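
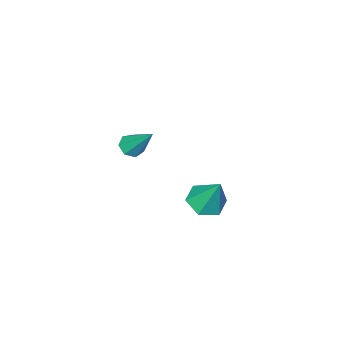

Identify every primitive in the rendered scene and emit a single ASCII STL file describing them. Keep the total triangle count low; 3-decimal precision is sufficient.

solid 
facet normal 0.042 -0.650 -0.759
outer loop
vertex 3.681 2.527 2.459
vertex 3.124 2.735 2.25
vertex 3.7 2.943 2.104
endloop
endfacet
facet normal 0.952 0.172 0.253
outer loop
vertex 3.681 2.527 2.459
vertex 3.7 2.943 2.104
vertex 3.036 4.085 3.83
endloop
endfacet
facet normal 0.042 -0.649 -0.760
outer loop
vertex 3.7 2.943 2.104
vertex 3.124 2.735 2.25
vertex 3.285 3.202 1.86
endloop
endfacet
facet normal 0.616 0.745 -0.256
outer loop
vertex 3.7 2.943 2.104
vertex 3.285 3.202 1.86
vertex 3.036 4.085 3.83
endloop
endfacet
facet normal 0.043 -0.649 -0.759
outer loop
vertex 3.285 3.202 1.86
vertex 3.124 2.735 2.25
vertex 2.749 3.109 1.909
endloop
endfacet
facet normal -0.192 0.886 -0.422
outer loop
vertex 3.285 3.202 1.86
vertex 2.749 3.109 1.909
vertex 3.036 4.085 3.83
endloop
endfacet
facet normal 0.042 -0.650 -0.759
outer loop
vertex 2.749 3.109 1.909
vertex 3.124 2.735 2.25
vertex 2.495 2.734 2.216
endloop
endfacet
facet normal -0.865 0.488 -0.119
outer loop
vertex 2.749 3.109 1.909
vertex 2.495 2.734 2.216
vertex 3.036 4.085 3.83
endloop
endfacet
facet normal 0.042 -0.649 -0.759
outer loop
vertex 2.495 2.734 2.216
vertex 3.124 2.735 2.25
vertex 2.715 2.36 2.548
endloop
endfacet
facet normal -0.893 -0.149 0.424
outer loop
vertex 2.495 2.734 2.216
vertex 2.715 2.36 2.548
vertex 3.036 4.085 3.83
endloop
endfacet
facet normal 0.042 -0.649 -0.759
outer loop
vertex 2.715 2.36 2.548
vertex 3.124 2.735 2.25
vertex 3.243 2.268 2.656
endloop
endfacet
facet normal -0.258 -0.545 0.798
outer loop
vertex 2.715 2.36 2.548
vertex 3.243 2.268 2.656
vertex 3.036 4.085 3.83
endloop
endfacet
facet normal 0.042 -0.649 -0.759
outer loop
vertex 3.243 2.268 2.656
vertex 3.124 2.735 2.25
vertex 3.681 2.527 2.459
endloop
endfacet
facet normal 0.563 -0.402 0.722
outer loop
vertex 3.243 2.268 2.656
vertex 3.681 2.527 2.459
vertex 3.036 4.085 3.83
endloop
endfacet
facet normal -0.005 -0.474 -0.880
outer loop
vertex 0.303 3.012 -2.88
vertex -0.575 3.434 -3.102
vertex 0.277 3.892 -3.354
endloop
endfacet
facet normal 0.923 0.203 0.327
outer loop
vertex 0.303 3.012 -2.88
vertex 0.277 3.892 -3.354
vertex -0.565 4.406 -1.298
endloop
endfacet
facet normal -0.005 -0.474 -0.880
outer loop
vertex 0.277 3.892 -3.354
vertex -0.575 3.434 -3.102
vertex -0.602 4.314 -3.576
endloop
endfacet
facet normal 0.441 0.896 -0.043
outer loop
vertex 0.277 3.892 -3.354
vertex -0.602 4.314 -3.576
vertex -0.565 4.406 -1.298
endloop
endfacet
facet normal -0.004 -0.474 -0.880
outer loop
vertex -0.602 4.314 -3.576
vertex -0.575 3.434 -3.102
vertex -1.454 3.856 -3.325
endloop
endfacet
facet normal -0.480 0.877 -0.028
outer loop
vertex -0.602 4.314 -3.576
vertex -1.454 3.856 -3.325
vertex -0.565 4.406 -1.298
endloop
endfacet
facet normal -0.004 -0.474 -0.880
outer loop
vertex -1.454 3.856 -3.325
vertex -0.575 3.434 -3.102
vertex -1.428 2.976 -2.851
endloop
endfacet
facet normal -0.919 0.166 0.358
outer loop
vertex -1.454 3.856 -3.325
vertex -1.428 2.976 -2.851
vertex -0.565 4.406 -1.298
endloop
endfacet
facet normal -0.005 -0.474 -0.881
outer loop
vertex -1.428 2.976 -2.851
vertex -0.575 3.434 -3.102
vertex -0.549 2.554 -2.629
endloop
endfacet
facet normal -0.437 -0.527 0.729
outer loop
vertex -1.428 2.976 -2.851
vertex -0.549 2.554 -2.629
vertex -0.565 4.406 -1.298
endloop
endfacet
facet normal -0.005 -0.474 -0.881
outer loop
vertex -0.549 2.554 -2.629
vertex -0.575 3.434 -3.102
vertex 0.303 3.012 -2.88
endloop
endfacet
facet normal 0.483 -0.508 0.713
outer loop
vertex -0.549 2.554 -2.629
vertex 0.303 3.012 -2.88
vertex -0.565 4.406 -1.298
endloop
endfacet

endsolid


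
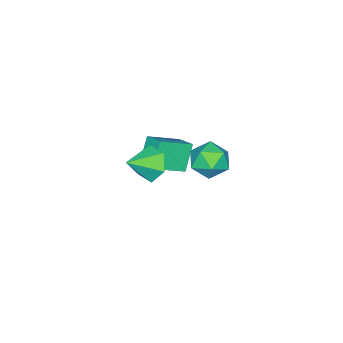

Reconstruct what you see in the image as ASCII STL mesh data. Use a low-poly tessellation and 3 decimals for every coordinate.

solid 
facet normal -0.561 -0.114 0.820
outer loop
vertex -2.11 -3.483 -1.197
vertex -3.661 -2.562 -2.129
vertex -2.481 -4.508 -1.593
endloop
endfacet
facet normal 0.764 -0.454 0.459
outer loop
vertex -1.539 -4.318 -2.971
vertex -2.11 -3.483 -1.197
vertex -2.481 -4.508 -1.593
endloop
endfacet
facet normal -0.560 -0.114 0.820
outer loop
vertex -2.481 -4.508 -1.593
vertex -3.661 -2.562 -2.129
vertex -4.032 -3.588 -2.525
endloop
endfacet
facet normal -0.320 -0.884 -0.341
outer loop
vertex -4.032 -3.588 -2.525
vertex -1.539 -4.318 -2.971
vertex -2.481 -4.508 -1.593
endloop
endfacet
facet normal 0.320 0.884 0.341
outer loop
vertex -2.11 -3.483 -1.197
vertex -2.719 -2.372 -3.507
vertex -3.661 -2.562 -2.129
endloop
endfacet
facet normal 0.764 -0.453 0.459
outer loop
vertex -1.168 -3.292 -2.575
vertex -2.11 -3.483 -1.197
vertex -1.539 -4.318 -2.971
endloop
endfacet
facet normal 0.320 0.884 0.341
outer loop
vertex -1.168 -3.292 -2.575
vertex -2.719 -2.372 -3.507
vertex -2.11 -3.483 -1.197
endloop
endfacet
facet normal -0.764 0.453 -0.460
outer loop
vertex -3.661 -2.562 -2.129
vertex -2.719 -2.372 -3.507
vertex -4.032 -3.588 -2.525
endloop
endfacet
facet normal -0.320 -0.884 -0.341
outer loop
vertex -3.09 -3.397 -3.903
vertex -1.539 -4.318 -2.971
vertex -4.032 -3.588 -2.525
endloop
endfacet
facet normal -0.764 0.454 -0.459
outer loop
vertex -4.032 -3.588 -2.525
vertex -2.719 -2.372 -3.507
vertex -3.09 -3.397 -3.903
endloop
endfacet
facet normal 0.561 0.114 -0.820
outer loop
vertex -3.09 -3.397 -3.903
vertex -1.168 -3.292 -2.575
vertex -1.539 -4.318 -2.971
endloop
endfacet
facet normal 0.561 0.114 -0.820
outer loop
vertex -2.719 -2.372 -3.507
vertex -1.168 -3.292 -2.575
vertex -3.09 -3.397 -3.903
endloop
endfacet
facet normal -0.091 0.057 0.994
outer loop
vertex 0.585 1.935 2.741
vertex 0.171 0.934 2.76
vertex 1.241 1.08 2.85
endloop
endfacet
facet normal 0.459 0.450 0.766
outer loop
vertex 0.585 1.935 2.741
vertex 1.241 1.08 2.85
vertex 1.522 1.899 2.2
endloop
endfacet
facet normal 0.210 0.930 0.301
outer loop
vertex 0.585 1.935 2.741
vertex 1.522 1.899 2.2
vertex 0.627 2.26 1.709
endloop
endfacet
facet normal -0.496 0.834 0.242
outer loop
vertex 0.585 1.935 2.741
vertex 0.627 2.26 1.709
vertex -0.208 1.663 2.055
endloop
endfacet
facet normal -0.681 0.294 0.671
outer loop
vertex 0.585 1.935 2.741
vertex -0.208 1.663 2.055
vertex 0.171 0.934 2.76
endloop
endfacet
facet normal 0.909 0.019 0.417
outer loop
vertex 1.522 1.899 2.2
vertex 1.241 1.08 2.85
vertex 1.688 0.877 1.885
endloop
endfacet
facet normal 0.018 -0.617 0.787
outer loop
vertex 1.241 1.08 2.85
vertex 0.171 0.934 2.76
vertex 0.853 0.28 2.231
endloop
endfacet
facet normal -0.936 -0.233 0.262
outer loop
vertex 0.171 0.934 2.76
vertex -0.208 1.663 2.055
vertex -0.042 0.641 1.74
endloop
endfacet
facet normal -0.636 0.641 -0.430
outer loop
vertex -0.208 1.663 2.055
vertex 0.627 2.26 1.709
vertex 0.239 1.46 1.09
endloop
endfacet
facet normal 0.504 0.796 -0.334
outer loop
vertex 0.627 2.26 1.709
vertex 1.522 1.899 2.2
vertex 1.309 1.606 1.18
endloop
endfacet
facet normal 0.496 -0.834 -0.242
outer loop
vertex 0.895 0.605 1.199
vertex 1.688 0.877 1.885
vertex 0.853 0.28 2.231
endloop
endfacet
facet normal -0.210 -0.930 -0.301
outer loop
vertex 0.895 0.605 1.199
vertex 0.853 0.28 2.231
vertex -0.042 0.641 1.74
endloop
endfacet
facet normal -0.459 -0.450 -0.766
outer loop
vertex 0.895 0.605 1.199
vertex -0.042 0.641 1.74
vertex 0.239 1.46 1.09
endloop
endfacet
facet normal 0.091 -0.057 -0.994
outer loop
vertex 0.895 0.605 1.199
vertex 0.239 1.46 1.09
vertex 1.309 1.606 1.18
endloop
endfacet
facet normal 0.681 -0.294 -0.671
outer loop
vertex 0.895 0.605 1.199
vertex 1.309 1.606 1.18
vertex 1.688 0.877 1.885
endloop
endfacet
facet normal 0.636 -0.641 0.430
outer loop
vertex 0.853 0.28 2.231
vertex 1.688 0.877 1.885
vertex 1.241 1.08 2.85
endloop
endfacet
facet normal -0.504 -0.796 0.334
outer loop
vertex -0.042 0.641 1.74
vertex 0.853 0.28 2.231
vertex 0.171 0.934 2.76
endloop
endfacet
facet normal -0.909 -0.019 -0.417
outer loop
vertex 0.239 1.46 1.09
vertex -0.042 0.641 1.74
vertex -0.208 1.663 2.055
endloop
endfacet
facet normal -0.018 0.617 -0.787
outer loop
vertex 1.309 1.606 1.18
vertex 0.239 1.46 1.09
vertex 0.627 2.26 1.709
endloop
endfacet
facet normal 0.936 0.233 -0.262
outer loop
vertex 1.688 0.877 1.885
vertex 1.309 1.606 1.18
vertex 1.522 1.899 2.2
endloop
endfacet
facet normal -0.803 0.345 -0.485
outer loop
vertex 3.342 -0.185 1.548
vertex 2.729 -0.638 2.241
vertex 3.053 0.328 2.392
endloop
endfacet
facet normal 0.859 0.511 -0.017
outer loop
vertex 3.342 -0.185 1.548
vertex 3.053 0.328 2.392
vertex 3.951 -1.162 2.979
endloop
endfacet
facet normal -0.803 0.345 -0.485
outer loop
vertex 3.053 0.328 2.392
vertex 2.729 -0.638 2.241
vertex 2.44 -0.124 3.085
endloop
endfacet
facet normal 0.423 0.541 0.727
outer loop
vertex 3.053 0.328 2.392
vertex 2.44 -0.124 3.085
vertex 3.951 -1.162 2.979
endloop
endfacet
facet normal -0.803 0.345 -0.485
outer loop
vertex 2.44 -0.124 3.085
vertex 2.729 -0.638 2.241
vertex 2.116 -1.091 2.934
endloop
endfacet
facet normal -0.030 -0.144 0.989
outer loop
vertex 2.44 -0.124 3.085
vertex 2.116 -1.091 2.934
vertex 3.951 -1.162 2.979
endloop
endfacet
facet normal -0.803 0.345 -0.485
outer loop
vertex 2.116 -1.091 2.934
vertex 2.729 -0.638 2.241
vertex 2.406 -1.604 2.09
endloop
endfacet
facet normal -0.046 -0.861 0.507
outer loop
vertex 2.116 -1.091 2.934
vertex 2.406 -1.604 2.09
vertex 3.951 -1.162 2.979
endloop
endfacet
facet normal -0.803 0.345 -0.486
outer loop
vertex 2.406 -1.604 2.09
vertex 2.729 -0.638 2.241
vertex 3.019 -1.152 1.397
endloop
endfacet
facet normal 0.390 -0.890 -0.235
outer loop
vertex 2.406 -1.604 2.09
vertex 3.019 -1.152 1.397
vertex 3.951 -1.162 2.979
endloop
endfacet
facet normal -0.803 0.344 -0.486
outer loop
vertex 3.019 -1.152 1.397
vertex 2.729 -0.638 2.241
vertex 3.342 -0.185 1.548
endloop
endfacet
facet normal 0.843 -0.204 -0.498
outer loop
vertex 3.019 -1.152 1.397
vertex 3.342 -0.185 1.548
vertex 3.951 -1.162 2.979
endloop
endfacet

endsolid


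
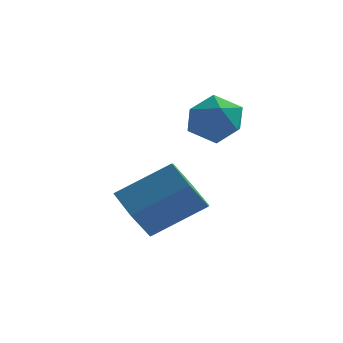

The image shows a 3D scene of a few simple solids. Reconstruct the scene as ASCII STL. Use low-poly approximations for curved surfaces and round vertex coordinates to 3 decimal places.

solid 
facet normal -0.822 0.406 -0.399
outer loop
vertex 2.81 4.522 2.978
vertex 2.313 3.686 3.152
vertex 2.334 4.4 3.835
endloop
endfacet
facet normal -0.412 0.906 -0.100
outer loop
vertex 2.81 4.522 2.978
vertex 2.334 4.4 3.835
vertex 3.234 4.808 3.823
endloop
endfacet
facet normal 0.230 0.881 -0.413
outer loop
vertex 2.81 4.522 2.978
vertex 3.234 4.808 3.823
vertex 3.77 4.345 3.134
endloop
endfacet
facet normal 0.215 0.366 -0.906
outer loop
vertex 2.81 4.522 2.978
vertex 3.77 4.345 3.134
vertex 3.201 3.652 2.719
endloop
endfacet
facet normal -0.435 0.072 -0.898
outer loop
vertex 2.81 4.522 2.978
vertex 3.201 3.652 2.719
vertex 2.313 3.686 3.152
endloop
endfacet
facet normal -0.327 0.739 0.589
outer loop
vertex 3.234 4.808 3.823
vertex 2.334 4.4 3.835
vertex 2.999 4.148 4.521
endloop
endfacet
facet normal -0.992 -0.071 0.105
outer loop
vertex 2.334 4.4 3.835
vertex 2.313 3.686 3.152
vertex 2.43 3.455 4.106
endloop
endfacet
facet normal -0.365 -0.612 -0.702
outer loop
vertex 2.313 3.686 3.152
vertex 3.201 3.652 2.719
vertex 2.966 2.992 3.417
endloop
endfacet
facet normal 0.686 -0.135 -0.715
outer loop
vertex 3.201 3.652 2.719
vertex 3.77 4.345 3.134
vertex 3.866 3.4 3.405
endloop
endfacet
facet normal 0.710 0.699 0.082
outer loop
vertex 3.77 4.345 3.134
vertex 3.234 4.808 3.823
vertex 3.887 4.114 4.088
endloop
endfacet
facet normal -0.215 -0.366 0.906
outer loop
vertex 3.39 3.278 4.262
vertex 2.999 4.148 4.521
vertex 2.43 3.455 4.106
endloop
endfacet
facet normal -0.230 -0.881 0.413
outer loop
vertex 3.39 3.278 4.262
vertex 2.43 3.455 4.106
vertex 2.966 2.992 3.417
endloop
endfacet
facet normal 0.412 -0.906 0.100
outer loop
vertex 3.39 3.278 4.262
vertex 2.966 2.992 3.417
vertex 3.866 3.4 3.405
endloop
endfacet
facet normal 0.822 -0.406 0.399
outer loop
vertex 3.39 3.278 4.262
vertex 3.866 3.4 3.405
vertex 3.887 4.114 4.088
endloop
endfacet
facet normal 0.435 -0.072 0.898
outer loop
vertex 3.39 3.278 4.262
vertex 3.887 4.114 4.088
vertex 2.999 4.148 4.521
endloop
endfacet
facet normal -0.686 0.135 0.715
outer loop
vertex 2.43 3.455 4.106
vertex 2.999 4.148 4.521
vertex 2.334 4.4 3.835
endloop
endfacet
facet normal -0.710 -0.699 -0.082
outer loop
vertex 2.966 2.992 3.417
vertex 2.43 3.455 4.106
vertex 2.313 3.686 3.152
endloop
endfacet
facet normal 0.327 -0.739 -0.589
outer loop
vertex 3.866 3.4 3.405
vertex 2.966 2.992 3.417
vertex 3.201 3.652 2.719
endloop
endfacet
facet normal 0.992 0.071 -0.105
outer loop
vertex 3.887 4.114 4.088
vertex 3.866 3.4 3.405
vertex 3.77 4.345 3.134
endloop
endfacet
facet normal 0.365 0.612 0.702
outer loop
vertex 2.999 4.148 4.521
vertex 3.887 4.114 4.088
vertex 3.234 4.808 3.823
endloop
endfacet
facet normal -0.774 -0.341 -0.533
outer loop
vertex 1.727 1.609 -0.387
vertex 1.245 1.259 0.538
vertex 1.051 2.277 0.168
endloop
endfacet
facet normal 0.151 0.718 -0.680
outer loop
vertex 1.727 1.609 -0.387
vertex 1.051 2.277 0.168
vertex 3.276 2.291 0.677
endloop
endfacet
facet normal 0.151 0.718 -0.679
outer loop
vertex 3.276 2.291 0.677
vertex 1.051 2.277 0.168
vertex 2.601 2.959 1.233
endloop
endfacet
facet normal 0.775 0.341 0.532
outer loop
vertex 3.276 2.291 0.677
vertex 2.601 2.959 1.233
vertex 2.795 1.941 1.602
endloop
endfacet
facet normal -0.775 -0.341 -0.532
outer loop
vertex 1.051 2.277 0.168
vertex 1.245 1.259 0.538
vertex 0.57 1.926 1.093
endloop
endfacet
facet normal -0.457 0.884 0.098
outer loop
vertex 1.051 2.277 0.168
vertex 0.57 1.926 1.093
vertex 2.601 2.959 1.233
endloop
endfacet
facet normal -0.457 0.884 0.097
outer loop
vertex 2.601 2.959 1.233
vertex 0.57 1.926 1.093
vertex 2.119 2.609 2.158
endloop
endfacet
facet normal 0.775 0.341 0.533
outer loop
vertex 2.601 2.959 1.233
vertex 2.119 2.609 2.158
vertex 2.795 1.941 1.602
endloop
endfacet
facet normal -0.775 -0.341 -0.532
outer loop
vertex 0.57 1.926 1.093
vertex 1.245 1.259 0.538
vertex 0.764 0.909 1.463
endloop
endfacet
facet normal -0.607 0.167 0.777
outer loop
vertex 0.57 1.926 1.093
vertex 0.764 0.909 1.463
vertex 2.119 2.609 2.158
endloop
endfacet
facet normal -0.607 0.166 0.777
outer loop
vertex 2.119 2.609 2.158
vertex 0.764 0.909 1.463
vertex 2.313 1.591 2.527
endloop
endfacet
facet normal 0.775 0.341 0.533
outer loop
vertex 2.119 2.609 2.158
vertex 2.313 1.591 2.527
vertex 2.795 1.941 1.602
endloop
endfacet
facet normal -0.775 -0.341 -0.532
outer loop
vertex 0.764 0.909 1.463
vertex 1.245 1.259 0.538
vertex 1.439 0.241 0.907
endloop
endfacet
facet normal -0.151 -0.718 0.680
outer loop
vertex 0.764 0.909 1.463
vertex 1.439 0.241 0.907
vertex 2.313 1.591 2.527
endloop
endfacet
facet normal -0.151 -0.718 0.680
outer loop
vertex 2.313 1.591 2.527
vertex 1.439 0.241 0.907
vertex 2.989 0.923 1.972
endloop
endfacet
facet normal 0.774 0.341 0.533
outer loop
vertex 2.313 1.591 2.527
vertex 2.989 0.923 1.972
vertex 2.795 1.941 1.602
endloop
endfacet
facet normal -0.775 -0.341 -0.533
outer loop
vertex 1.439 0.241 0.907
vertex 1.245 1.259 0.538
vertex 1.921 0.591 -0.018
endloop
endfacet
facet normal 0.456 -0.885 -0.097
outer loop
vertex 1.439 0.241 0.907
vertex 1.921 0.591 -0.018
vertex 2.989 0.923 1.972
endloop
endfacet
facet normal 0.457 -0.884 -0.098
outer loop
vertex 2.989 0.923 1.972
vertex 1.921 0.591 -0.018
vertex 3.47 1.274 1.047
endloop
endfacet
facet normal 0.775 0.341 0.532
outer loop
vertex 2.989 0.923 1.972
vertex 3.47 1.274 1.047
vertex 2.795 1.941 1.602
endloop
endfacet
facet normal -0.775 -0.341 -0.533
outer loop
vertex 1.921 0.591 -0.018
vertex 1.245 1.259 0.538
vertex 1.727 1.609 -0.387
endloop
endfacet
facet normal 0.607 -0.166 -0.777
outer loop
vertex 1.921 0.591 -0.018
vertex 1.727 1.609 -0.387
vertex 3.47 1.274 1.047
endloop
endfacet
facet normal 0.607 -0.167 -0.777
outer loop
vertex 3.47 1.274 1.047
vertex 1.727 1.609 -0.387
vertex 3.276 2.291 0.677
endloop
endfacet
facet normal 0.775 0.341 0.532
outer loop
vertex 3.47 1.274 1.047
vertex 3.276 2.291 0.677
vertex 2.795 1.941 1.602
endloop
endfacet

endsolid


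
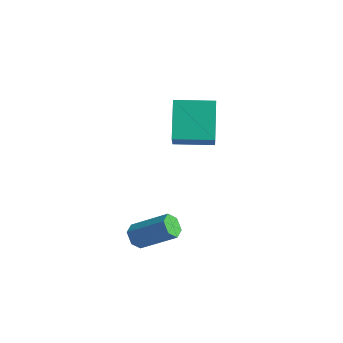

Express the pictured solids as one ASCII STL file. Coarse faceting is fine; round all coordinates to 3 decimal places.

solid 
facet normal -0.716 -0.421 -0.557
outer loop
vertex -0.759 -1.307 -3.839
vertex -1.173 -1.165 -3.414
vertex -1.053 -0.772 -3.865
endloop
endfacet
facet normal 0.506 0.238 -0.829
outer loop
vertex -0.759 -1.307 -3.839
vertex -1.053 -0.772 -3.865
vertex 0.587 -0.517 -2.791
endloop
endfacet
facet normal 0.506 0.237 -0.829
outer loop
vertex 0.587 -0.517 -2.791
vertex -1.053 -0.772 -3.865
vertex 0.294 0.017 -2.817
endloop
endfacet
facet normal 0.716 0.420 0.557
outer loop
vertex 0.587 -0.517 -2.791
vertex 0.294 0.017 -2.817
vertex 0.173 -0.375 -2.366
endloop
endfacet
facet normal -0.716 -0.420 -0.557
outer loop
vertex -1.053 -0.772 -3.865
vertex -1.173 -1.165 -3.414
vertex -1.466 -0.631 -3.44
endloop
endfacet
facet normal -0.164 0.878 -0.450
outer loop
vertex -1.053 -0.772 -3.865
vertex -1.466 -0.631 -3.44
vertex 0.294 0.017 -2.817
endloop
endfacet
facet normal -0.163 0.877 -0.452
outer loop
vertex 0.294 0.017 -2.817
vertex -1.466 -0.631 -3.44
vertex -0.12 0.159 -2.392
endloop
endfacet
facet normal 0.716 0.420 0.557
outer loop
vertex 0.294 0.017 -2.817
vertex -0.12 0.159 -2.392
vertex 0.173 -0.375 -2.366
endloop
endfacet
facet normal -0.716 -0.420 -0.557
outer loop
vertex -1.466 -0.631 -3.44
vertex -1.173 -1.165 -3.414
vertex -1.587 -1.023 -2.989
endloop
endfacet
facet normal -0.669 0.640 0.377
outer loop
vertex -1.466 -0.631 -3.44
vertex -1.587 -1.023 -2.989
vertex -0.12 0.159 -2.392
endloop
endfacet
facet normal -0.669 0.640 0.377
outer loop
vertex -0.12 0.159 -2.392
vertex -1.587 -1.023 -2.989
vertex -0.241 -0.233 -1.941
endloop
endfacet
facet normal 0.716 0.420 0.557
outer loop
vertex -0.12 0.159 -2.392
vertex -0.241 -0.233 -1.941
vertex 0.173 -0.375 -2.366
endloop
endfacet
facet normal -0.716 -0.420 -0.557
outer loop
vertex -1.587 -1.023 -2.989
vertex -1.173 -1.165 -3.414
vertex -1.294 -1.557 -2.963
endloop
endfacet
facet normal -0.506 -0.237 0.829
outer loop
vertex -1.587 -1.023 -2.989
vertex -1.294 -1.557 -2.963
vertex -0.241 -0.233 -1.941
endloop
endfacet
facet normal -0.506 -0.238 0.829
outer loop
vertex -0.241 -0.233 -1.941
vertex -1.294 -1.557 -2.963
vertex 0.053 -0.768 -1.915
endloop
endfacet
facet normal 0.716 0.421 0.557
outer loop
vertex -0.241 -0.233 -1.941
vertex 0.053 -0.768 -1.915
vertex 0.173 -0.375 -2.366
endloop
endfacet
facet normal -0.716 -0.420 -0.557
outer loop
vertex -1.294 -1.557 -2.963
vertex -1.173 -1.165 -3.414
vertex -0.88 -1.699 -3.388
endloop
endfacet
facet normal 0.163 -0.877 0.452
outer loop
vertex -1.294 -1.557 -2.963
vertex -0.88 -1.699 -3.388
vertex 0.053 -0.768 -1.915
endloop
endfacet
facet normal 0.164 -0.877 0.451
outer loop
vertex 0.053 -0.768 -1.915
vertex -0.88 -1.699 -3.388
vertex 0.466 -0.909 -2.34
endloop
endfacet
facet normal 0.716 0.420 0.557
outer loop
vertex 0.053 -0.768 -1.915
vertex 0.466 -0.909 -2.34
vertex 0.173 -0.375 -2.366
endloop
endfacet
facet normal -0.716 -0.420 -0.557
outer loop
vertex -0.88 -1.699 -3.388
vertex -1.173 -1.165 -3.414
vertex -0.759 -1.307 -3.839
endloop
endfacet
facet normal 0.669 -0.640 -0.377
outer loop
vertex -0.88 -1.699 -3.388
vertex -0.759 -1.307 -3.839
vertex 0.466 -0.909 -2.34
endloop
endfacet
facet normal 0.669 -0.640 -0.377
outer loop
vertex 0.466 -0.909 -2.34
vertex -0.759 -1.307 -3.839
vertex 0.587 -0.517 -2.791
endloop
endfacet
facet normal 0.716 0.420 0.557
outer loop
vertex 0.466 -0.909 -2.34
vertex 0.587 -0.517 -2.791
vertex 0.173 -0.375 -2.366
endloop
endfacet
facet normal -0.487 0.508 -0.710
outer loop
vertex -4.206 4.067 0.436
vertex -2.888 5.308 0.421
vertex -3.226 3.009 -0.993
endloop
endfacet
facet normal -0.728 -0.685 0.008
outer loop
vertex -2.272 2.012 0.399
vertex -4.206 4.067 0.436
vertex -3.226 3.009 -0.993
endloop
endfacet
facet normal -0.486 0.508 -0.710
outer loop
vertex -3.226 3.009 -0.993
vertex -2.888 5.308 0.421
vertex -1.908 4.249 -1.008
endloop
endfacet
facet normal 0.482 -0.521 -0.704
outer loop
vertex -1.908 4.249 -1.008
vertex -2.272 2.012 0.399
vertex -3.226 3.009 -0.993
endloop
endfacet
facet normal -0.483 0.521 0.704
outer loop
vertex -4.206 4.067 0.436
vertex -1.934 4.311 1.813
vertex -2.888 5.308 0.421
endloop
endfacet
facet normal -0.728 -0.685 0.009
outer loop
vertex -3.252 3.071 1.828
vertex -4.206 4.067 0.436
vertex -2.272 2.012 0.399
endloop
endfacet
facet normal -0.483 0.521 0.704
outer loop
vertex -3.252 3.071 1.828
vertex -1.934 4.311 1.813
vertex -4.206 4.067 0.436
endloop
endfacet
facet normal 0.728 0.685 -0.008
outer loop
vertex -2.888 5.308 0.421
vertex -1.934 4.311 1.813
vertex -1.908 4.249 -1.008
endloop
endfacet
facet normal 0.483 -0.521 -0.704
outer loop
vertex -0.954 3.253 0.384
vertex -2.272 2.012 0.399
vertex -1.908 4.249 -1.008
endloop
endfacet
facet normal 0.728 0.686 -0.008
outer loop
vertex -1.908 4.249 -1.008
vertex -1.934 4.311 1.813
vertex -0.954 3.253 0.384
endloop
endfacet
facet normal 0.487 -0.508 0.710
outer loop
vertex -0.954 3.253 0.384
vertex -3.252 3.071 1.828
vertex -2.272 2.012 0.399
endloop
endfacet
facet normal 0.487 -0.509 0.710
outer loop
vertex -1.934 4.311 1.813
vertex -3.252 3.071 1.828
vertex -0.954 3.253 0.384
endloop
endfacet

endsolid


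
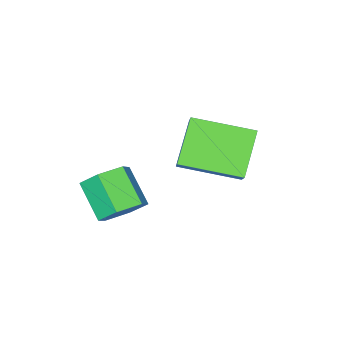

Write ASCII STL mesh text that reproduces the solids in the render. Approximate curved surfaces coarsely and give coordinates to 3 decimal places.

solid 
facet normal -0.650 -0.303 0.697
outer loop
vertex -0.659 1.503 1.057
vertex -1.699 2.957 0.719
vertex -1.341 0.797 0.115
endloop
endfacet
facet normal 0.572 -0.799 0.185
outer loop
vertex -0.341 1.263 -0.959
vertex -0.659 1.503 1.057
vertex -1.341 0.797 0.115
endloop
endfacet
facet normal -0.649 -0.303 0.698
outer loop
vertex -1.341 0.797 0.115
vertex -1.699 2.957 0.719
vertex -2.381 2.251 -0.222
endloop
endfacet
facet normal -0.501 -0.519 -0.692
outer loop
vertex -2.381 2.251 -0.222
vertex -0.341 1.263 -0.959
vertex -1.341 0.797 0.115
endloop
endfacet
facet normal 0.501 0.519 0.692
outer loop
vertex -0.659 1.503 1.057
vertex -0.699 3.423 -0.355
vertex -1.699 2.957 0.719
endloop
endfacet
facet normal 0.572 -0.799 0.185
outer loop
vertex 0.341 1.969 -0.018
vertex -0.659 1.503 1.057
vertex -0.341 1.263 -0.959
endloop
endfacet
facet normal 0.502 0.519 0.692
outer loop
vertex 0.341 1.969 -0.018
vertex -0.699 3.423 -0.355
vertex -0.659 1.503 1.057
endloop
endfacet
facet normal -0.572 0.799 -0.185
outer loop
vertex -1.699 2.957 0.719
vertex -0.699 3.423 -0.355
vertex -2.381 2.251 -0.222
endloop
endfacet
facet normal -0.502 -0.520 -0.692
outer loop
vertex -1.381 2.717 -1.297
vertex -0.341 1.263 -0.959
vertex -2.381 2.251 -0.222
endloop
endfacet
facet normal -0.572 0.799 -0.185
outer loop
vertex -2.381 2.251 -0.222
vertex -0.699 3.423 -0.355
vertex -1.381 2.717 -1.297
endloop
endfacet
facet normal 0.650 0.302 -0.698
outer loop
vertex -1.381 2.717 -1.297
vertex 0.341 1.969 -0.018
vertex -0.341 1.263 -0.959
endloop
endfacet
facet normal 0.650 0.303 -0.697
outer loop
vertex -0.699 3.423 -0.355
vertex 0.341 1.969 -0.018
vertex -1.381 2.717 -1.297
endloop
endfacet
facet normal 0.214 0.760 -0.613
outer loop
vertex 2.114 0.771 -2.014
vertex 1.4 0.998 -1.982
vertex 1.899 1.258 -1.485
endloop
endfacet
facet normal 0.934 0.025 0.357
outer loop
vertex 2.114 0.771 -2.014
vertex 1.899 1.258 -1.485
vertex 1.834 -0.225 -1.211
endloop
endfacet
facet normal 0.934 0.025 0.357
outer loop
vertex 1.834 -0.225 -1.211
vertex 1.899 1.258 -1.485
vertex 1.619 0.262 -0.682
endloop
endfacet
facet normal -0.213 -0.760 0.613
outer loop
vertex 1.834 -0.225 -1.211
vertex 1.619 0.262 -0.682
vertex 1.12 0.002 -1.178
endloop
endfacet
facet normal 0.214 0.760 -0.613
outer loop
vertex 1.899 1.258 -1.485
vertex 1.4 0.998 -1.982
vertex 1.185 1.485 -1.453
endloop
endfacet
facet normal 0.218 0.575 0.789
outer loop
vertex 1.899 1.258 -1.485
vertex 1.185 1.485 -1.453
vertex 1.619 0.262 -0.682
endloop
endfacet
facet normal 0.218 0.575 0.789
outer loop
vertex 1.619 0.262 -0.682
vertex 1.185 1.485 -1.453
vertex 0.905 0.489 -0.65
endloop
endfacet
facet normal -0.214 -0.760 0.614
outer loop
vertex 1.619 0.262 -0.682
vertex 0.905 0.489 -0.65
vertex 1.12 0.002 -1.178
endloop
endfacet
facet normal 0.213 0.760 -0.613
outer loop
vertex 1.185 1.485 -1.453
vertex 1.4 0.998 -1.982
vertex 0.686 1.225 -1.949
endloop
endfacet
facet normal -0.715 0.549 0.432
outer loop
vertex 1.185 1.485 -1.453
vertex 0.686 1.225 -1.949
vertex 0.905 0.489 -0.65
endloop
endfacet
facet normal -0.715 0.549 0.432
outer loop
vertex 0.905 0.489 -0.65
vertex 0.686 1.225 -1.949
vertex 0.406 0.229 -1.146
endloop
endfacet
facet normal -0.214 -0.760 0.614
outer loop
vertex 0.905 0.489 -0.65
vertex 0.406 0.229 -1.146
vertex 1.12 0.002 -1.178
endloop
endfacet
facet normal 0.213 0.760 -0.613
outer loop
vertex 0.686 1.225 -1.949
vertex 1.4 0.998 -1.982
vertex 0.901 0.738 -2.478
endloop
endfacet
facet normal -0.934 -0.025 -0.357
outer loop
vertex 0.686 1.225 -1.949
vertex 0.901 0.738 -2.478
vertex 0.406 0.229 -1.146
endloop
endfacet
facet normal -0.934 -0.025 -0.357
outer loop
vertex 0.406 0.229 -1.146
vertex 0.901 0.738 -2.478
vertex 0.621 -0.258 -1.675
endloop
endfacet
facet normal -0.214 -0.760 0.613
outer loop
vertex 0.406 0.229 -1.146
vertex 0.621 -0.258 -1.675
vertex 1.12 0.002 -1.178
endloop
endfacet
facet normal 0.214 0.760 -0.614
outer loop
vertex 0.901 0.738 -2.478
vertex 1.4 0.998 -1.982
vertex 1.615 0.511 -2.51
endloop
endfacet
facet normal -0.218 -0.575 -0.789
outer loop
vertex 0.901 0.738 -2.478
vertex 1.615 0.511 -2.51
vertex 0.621 -0.258 -1.675
endloop
endfacet
facet normal -0.218 -0.575 -0.789
outer loop
vertex 0.621 -0.258 -1.675
vertex 1.615 0.511 -2.51
vertex 1.335 -0.485 -1.707
endloop
endfacet
facet normal -0.214 -0.760 0.613
outer loop
vertex 0.621 -0.258 -1.675
vertex 1.335 -0.485 -1.707
vertex 1.12 0.002 -1.178
endloop
endfacet
facet normal 0.214 0.760 -0.614
outer loop
vertex 1.615 0.511 -2.51
vertex 1.4 0.998 -1.982
vertex 2.114 0.771 -2.014
endloop
endfacet
facet normal 0.715 -0.549 -0.432
outer loop
vertex 1.615 0.511 -2.51
vertex 2.114 0.771 -2.014
vertex 1.335 -0.485 -1.707
endloop
endfacet
facet normal 0.715 -0.549 -0.432
outer loop
vertex 1.335 -0.485 -1.707
vertex 2.114 0.771 -2.014
vertex 1.834 -0.225 -1.211
endloop
endfacet
facet normal -0.213 -0.760 0.613
outer loop
vertex 1.335 -0.485 -1.707
vertex 1.834 -0.225 -1.211
vertex 1.12 0.002 -1.178
endloop
endfacet

endsolid


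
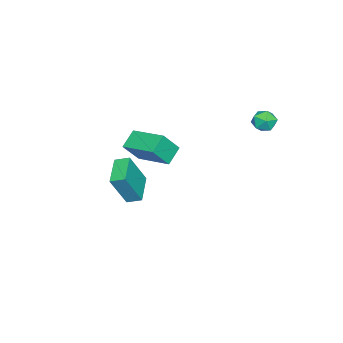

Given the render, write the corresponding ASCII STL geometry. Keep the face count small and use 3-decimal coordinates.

solid 
facet normal -0.816 0.132 0.562
outer loop
vertex 2.928 -1.624 2.354
vertex 3.532 0.185 2.808
vertex 2.249 -1.12 1.25
endloop
endfacet
facet normal -0.308 -0.923 -0.232
outer loop
vertex 3.148 -1.265 0.632
vertex 2.928 -1.624 2.354
vertex 2.249 -1.12 1.25
endloop
endfacet
facet normal -0.817 0.132 0.562
outer loop
vertex 2.249 -1.12 1.25
vertex 3.532 0.185 2.808
vertex 2.854 0.689 1.705
endloop
endfacet
facet normal -0.487 0.363 -0.794
outer loop
vertex 2.854 0.689 1.705
vertex 3.148 -1.265 0.632
vertex 2.249 -1.12 1.25
endloop
endfacet
facet normal 0.488 -0.362 0.794
outer loop
vertex 2.928 -1.624 2.354
vertex 4.431 0.04 2.19
vertex 3.532 0.185 2.808
endloop
endfacet
facet normal -0.309 -0.922 -0.232
outer loop
vertex 3.826 -1.769 1.735
vertex 2.928 -1.624 2.354
vertex 3.148 -1.265 0.632
endloop
endfacet
facet normal 0.488 -0.363 0.794
outer loop
vertex 3.826 -1.769 1.735
vertex 4.431 0.04 2.19
vertex 2.928 -1.624 2.354
endloop
endfacet
facet normal 0.308 0.923 0.232
outer loop
vertex 3.532 0.185 2.808
vertex 4.431 0.04 2.19
vertex 2.854 0.689 1.705
endloop
endfacet
facet normal -0.489 0.362 -0.794
outer loop
vertex 3.752 0.544 1.086
vertex 3.148 -1.265 0.632
vertex 2.854 0.689 1.705
endloop
endfacet
facet normal 0.309 0.923 0.231
outer loop
vertex 2.854 0.689 1.705
vertex 4.431 0.04 2.19
vertex 3.752 0.544 1.086
endloop
endfacet
facet normal 0.817 -0.132 -0.562
outer loop
vertex 3.752 0.544 1.086
vertex 3.826 -1.769 1.735
vertex 3.148 -1.265 0.632
endloop
endfacet
facet normal 0.816 -0.132 -0.562
outer loop
vertex 4.431 0.04 2.19
vertex 3.826 -1.769 1.735
vertex 3.752 0.544 1.086
endloop
endfacet
facet normal -0.671 -0.104 0.734
outer loop
vertex -2.737 3.234 1.431
vertex -2.468 2.578 1.584
vertex -2.199 3.166 1.913
endloop
endfacet
facet normal -0.500 0.583 0.640
outer loop
vertex -2.737 3.234 1.431
vertex -2.199 3.166 1.913
vertex -2.187 3.707 1.43
endloop
endfacet
facet normal -0.652 0.758 -0.033
outer loop
vertex -2.737 3.234 1.431
vertex -2.187 3.707 1.43
vertex -2.449 3.454 0.803
endloop
endfacet
facet normal -0.917 0.178 -0.358
outer loop
vertex -2.737 3.234 1.431
vertex -2.449 3.454 0.803
vertex -2.622 2.756 0.898
endloop
endfacet
facet normal -0.928 -0.353 0.117
outer loop
vertex -2.737 3.234 1.431
vertex -2.622 2.756 0.898
vertex -2.468 2.578 1.584
endloop
endfacet
facet normal 0.204 0.649 0.732
outer loop
vertex -2.187 3.707 1.43
vertex -2.199 3.166 1.913
vertex -1.578 3.344 1.582
endloop
endfacet
facet normal -0.071 -0.462 0.884
outer loop
vertex -2.199 3.166 1.913
vertex -2.468 2.578 1.584
vertex -1.751 2.646 1.677
endloop
endfacet
facet normal -0.487 -0.866 -0.115
outer loop
vertex -2.468 2.578 1.584
vertex -2.622 2.756 0.898
vertex -2.013 2.393 1.05
endloop
endfacet
facet normal -0.470 -0.004 -0.883
outer loop
vertex -2.622 2.756 0.898
vertex -2.449 3.454 0.803
vertex -2.001 2.934 0.567
endloop
endfacet
facet normal -0.042 0.932 -0.359
outer loop
vertex -2.449 3.454 0.803
vertex -2.187 3.707 1.43
vertex -1.732 3.522 0.896
endloop
endfacet
facet normal 0.917 -0.178 0.358
outer loop
vertex -1.463 2.866 1.049
vertex -1.578 3.344 1.582
vertex -1.751 2.646 1.677
endloop
endfacet
facet normal 0.652 -0.758 0.033
outer loop
vertex -1.463 2.866 1.049
vertex -1.751 2.646 1.677
vertex -2.013 2.393 1.05
endloop
endfacet
facet normal 0.500 -0.583 -0.640
outer loop
vertex -1.463 2.866 1.049
vertex -2.013 2.393 1.05
vertex -2.001 2.934 0.567
endloop
endfacet
facet normal 0.671 0.104 -0.734
outer loop
vertex -1.463 2.866 1.049
vertex -2.001 2.934 0.567
vertex -1.732 3.522 0.896
endloop
endfacet
facet normal 0.928 0.353 -0.117
outer loop
vertex -1.463 2.866 1.049
vertex -1.732 3.522 0.896
vertex -1.578 3.344 1.582
endloop
endfacet
facet normal 0.470 0.004 0.883
outer loop
vertex -1.751 2.646 1.677
vertex -1.578 3.344 1.582
vertex -2.199 3.166 1.913
endloop
endfacet
facet normal 0.042 -0.932 0.359
outer loop
vertex -2.013 2.393 1.05
vertex -1.751 2.646 1.677
vertex -2.468 2.578 1.584
endloop
endfacet
facet normal -0.204 -0.649 -0.732
outer loop
vertex -2.001 2.934 0.567
vertex -2.013 2.393 1.05
vertex -2.622 2.756 0.898
endloop
endfacet
facet normal 0.071 0.462 -0.884
outer loop
vertex -1.732 3.522 0.896
vertex -2.001 2.934 0.567
vertex -2.449 3.454 0.803
endloop
endfacet
facet normal 0.487 0.866 0.115
outer loop
vertex -1.578 3.344 1.582
vertex -1.732 3.522 0.896
vertex -2.187 3.707 1.43
endloop
endfacet
facet normal -0.917 -0.268 0.296
outer loop
vertex -0.781 -4.373 -2.715
vertex -0.917 -3.594 -2.432
vertex -1.551 -3.824 -4.601
endloop
endfacet
facet normal 0.162 -0.928 -0.336
outer loop
vertex 0.017 -3.366 -5.108
vertex -0.781 -4.373 -2.715
vertex -1.551 -3.824 -4.601
endloop
endfacet
facet normal -0.917 -0.267 0.296
outer loop
vertex -1.551 -3.824 -4.601
vertex -0.917 -3.594 -2.432
vertex -1.687 -3.044 -4.318
endloop
endfacet
facet normal -0.365 0.261 -0.894
outer loop
vertex -1.687 -3.044 -4.318
vertex 0.017 -3.366 -5.108
vertex -1.551 -3.824 -4.601
endloop
endfacet
facet normal 0.365 -0.261 0.894
outer loop
vertex -0.781 -4.373 -2.715
vertex 0.651 -3.136 -2.939
vertex -0.917 -3.594 -2.432
endloop
endfacet
facet normal 0.162 -0.928 -0.337
outer loop
vertex 0.787 -3.916 -3.222
vertex -0.781 -4.373 -2.715
vertex 0.017 -3.366 -5.108
endloop
endfacet
facet normal 0.365 -0.261 0.894
outer loop
vertex 0.787 -3.916 -3.222
vertex 0.651 -3.136 -2.939
vertex -0.781 -4.373 -2.715
endloop
endfacet
facet normal -0.162 0.928 0.337
outer loop
vertex -0.917 -3.594 -2.432
vertex 0.651 -3.136 -2.939
vertex -1.687 -3.044 -4.318
endloop
endfacet
facet normal -0.365 0.261 -0.894
outer loop
vertex -0.119 -2.587 -4.825
vertex 0.017 -3.366 -5.108
vertex -1.687 -3.044 -4.318
endloop
endfacet
facet normal -0.162 0.928 0.336
outer loop
vertex -1.687 -3.044 -4.318
vertex 0.651 -3.136 -2.939
vertex -0.119 -2.587 -4.825
endloop
endfacet
facet normal 0.917 0.268 -0.296
outer loop
vertex -0.119 -2.587 -4.825
vertex 0.787 -3.916 -3.222
vertex 0.017 -3.366 -5.108
endloop
endfacet
facet normal 0.917 0.267 -0.296
outer loop
vertex 0.651 -3.136 -2.939
vertex 0.787 -3.916 -3.222
vertex -0.119 -2.587 -4.825
endloop
endfacet

endsolid


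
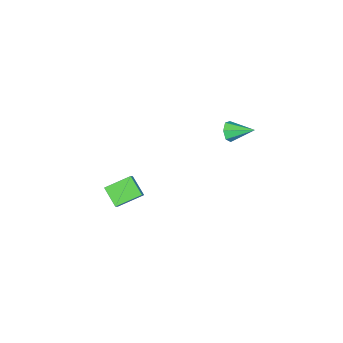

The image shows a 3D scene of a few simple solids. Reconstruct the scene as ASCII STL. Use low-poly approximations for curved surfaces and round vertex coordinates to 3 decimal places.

solid 
facet normal 0.077 -0.928 -0.364
outer loop
vertex 0.245 2.071 2.286
vertex -0.039 1.862 2.759
vertex -0.264 2.045 2.245
endloop
endfacet
facet normal 0.024 0.686 -0.728
outer loop
vertex 0.245 2.071 2.286
vertex -0.264 2.045 2.245
vertex -0.141 3.098 3.241
endloop
endfacet
facet normal 0.075 -0.929 -0.364
outer loop
vertex -0.264 2.045 2.245
vertex -0.039 1.862 2.759
vertex -0.604 1.882 2.591
endloop
endfacet
facet normal -0.719 0.520 -0.461
outer loop
vertex -0.264 2.045 2.245
vertex -0.604 1.882 2.591
vertex -0.141 3.098 3.241
endloop
endfacet
facet normal 0.075 -0.928 -0.364
outer loop
vertex -0.604 1.882 2.591
vertex -0.039 1.862 2.759
vertex -0.519 1.704 3.063
endloop
endfacet
facet normal -0.941 0.223 0.254
outer loop
vertex -0.604 1.882 2.591
vertex -0.519 1.704 3.063
vertex -0.141 3.098 3.241
endloop
endfacet
facet normal 0.076 -0.929 -0.362
outer loop
vertex -0.519 1.704 3.063
vertex -0.039 1.862 2.759
vertex -0.072 1.646 3.306
endloop
endfacet
facet normal -0.476 0.017 0.879
outer loop
vertex -0.519 1.704 3.063
vertex -0.072 1.646 3.306
vertex -0.141 3.098 3.241
endloop
endfacet
facet normal 0.077 -0.929 -0.362
outer loop
vertex -0.072 1.646 3.306
vertex -0.039 1.862 2.759
vertex 0.399 1.751 3.137
endloop
endfacet
facet normal 0.326 0.058 0.944
outer loop
vertex -0.072 1.646 3.306
vertex 0.399 1.751 3.137
vertex -0.141 3.098 3.241
endloop
endfacet
facet normal 0.077 -0.929 -0.362
outer loop
vertex 0.399 1.751 3.137
vertex -0.039 1.862 2.759
vertex 0.541 1.94 2.683
endloop
endfacet
facet normal 0.861 0.314 0.400
outer loop
vertex 0.399 1.751 3.137
vertex 0.541 1.94 2.683
vertex -0.141 3.098 3.241
endloop
endfacet
facet normal 0.077 -0.928 -0.364
outer loop
vertex 0.541 1.94 2.683
vertex -0.039 1.862 2.759
vertex 0.245 2.071 2.286
endloop
endfacet
facet normal 0.726 0.594 -0.345
outer loop
vertex 0.541 1.94 2.683
vertex 0.245 2.071 2.286
vertex -0.141 3.098 3.241
endloop
endfacet
facet normal -0.680 -0.185 -0.709
outer loop
vertex -0.701 -3.463 -3.414
vertex -0.182 -2.623 -4.131
vertex 0.17 -4.487 -3.983
endloop
endfacet
facet normal -0.425 -0.688 0.588
outer loop
vertex 0.722 -4.337 -3.409
vertex -0.701 -3.463 -3.414
vertex 0.17 -4.487 -3.983
endloop
endfacet
facet normal -0.680 -0.185 -0.709
outer loop
vertex 0.17 -4.487 -3.983
vertex -0.182 -2.623 -4.131
vertex 0.689 -3.647 -4.7
endloop
endfacet
facet normal 0.596 -0.702 -0.390
outer loop
vertex 0.689 -3.647 -4.7
vertex 0.722 -4.337 -3.409
vertex 0.17 -4.487 -3.983
endloop
endfacet
facet normal -0.596 0.702 0.390
outer loop
vertex -0.701 -3.463 -3.414
vertex 0.37 -2.473 -3.557
vertex -0.182 -2.623 -4.131
endloop
endfacet
facet normal -0.425 -0.688 0.588
outer loop
vertex -0.149 -3.313 -2.84
vertex -0.701 -3.463 -3.414
vertex 0.722 -4.337 -3.409
endloop
endfacet
facet normal -0.596 0.702 0.390
outer loop
vertex -0.149 -3.313 -2.84
vertex 0.37 -2.473 -3.557
vertex -0.701 -3.463 -3.414
endloop
endfacet
facet normal 0.425 0.688 -0.588
outer loop
vertex -0.182 -2.623 -4.131
vertex 0.37 -2.473 -3.557
vertex 0.689 -3.647 -4.7
endloop
endfacet
facet normal 0.596 -0.702 -0.390
outer loop
vertex 1.241 -3.497 -4.126
vertex 0.722 -4.337 -3.409
vertex 0.689 -3.647 -4.7
endloop
endfacet
facet normal 0.425 0.688 -0.588
outer loop
vertex 0.689 -3.647 -4.7
vertex 0.37 -2.473 -3.557
vertex 1.241 -3.497 -4.126
endloop
endfacet
facet normal 0.680 0.185 0.709
outer loop
vertex 1.241 -3.497 -4.126
vertex -0.149 -3.313 -2.84
vertex 0.722 -4.337 -3.409
endloop
endfacet
facet normal 0.680 0.185 0.709
outer loop
vertex 0.37 -2.473 -3.557
vertex -0.149 -3.313 -2.84
vertex 1.241 -3.497 -4.126
endloop
endfacet

endsolid


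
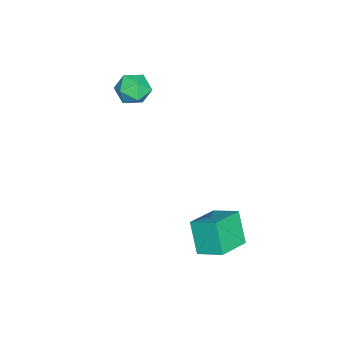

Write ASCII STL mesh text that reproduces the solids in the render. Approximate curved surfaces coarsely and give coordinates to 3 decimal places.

solid 
facet normal -0.414 -0.315 0.854
outer loop
vertex 2.585 3.329 -1.848
vertex 0.891 3.956 -2.438
vertex 2.322 2.057 -2.445
endloop
endfacet
facet normal 0.891 -0.330 0.311
outer loop
vertex 3.069 2.624 -3.982
vertex 2.585 3.329 -1.848
vertex 2.322 2.057 -2.445
endloop
endfacet
facet normal -0.415 -0.316 0.853
outer loop
vertex 2.322 2.057 -2.445
vertex 0.891 3.956 -2.438
vertex 0.629 2.684 -3.036
endloop
endfacet
facet normal -0.184 -0.890 -0.418
outer loop
vertex 0.629 2.684 -3.036
vertex 3.069 2.624 -3.982
vertex 2.322 2.057 -2.445
endloop
endfacet
facet normal 0.184 0.890 0.418
outer loop
vertex 2.585 3.329 -1.848
vertex 1.638 4.523 -3.975
vertex 0.891 3.956 -2.438
endloop
endfacet
facet normal 0.891 -0.330 0.311
outer loop
vertex 3.331 3.896 -3.384
vertex 2.585 3.329 -1.848
vertex 3.069 2.624 -3.982
endloop
endfacet
facet normal 0.184 0.890 0.418
outer loop
vertex 3.331 3.896 -3.384
vertex 1.638 4.523 -3.975
vertex 2.585 3.329 -1.848
endloop
endfacet
facet normal -0.891 0.330 -0.311
outer loop
vertex 0.891 3.956 -2.438
vertex 1.638 4.523 -3.975
vertex 0.629 2.684 -3.036
endloop
endfacet
facet normal -0.184 -0.890 -0.418
outer loop
vertex 1.375 3.251 -4.572
vertex 3.069 2.624 -3.982
vertex 0.629 2.684 -3.036
endloop
endfacet
facet normal -0.891 0.330 -0.311
outer loop
vertex 0.629 2.684 -3.036
vertex 1.638 4.523 -3.975
vertex 1.375 3.251 -4.572
endloop
endfacet
facet normal 0.414 0.316 -0.854
outer loop
vertex 1.375 3.251 -4.572
vertex 3.331 3.896 -3.384
vertex 3.069 2.624 -3.982
endloop
endfacet
facet normal 0.415 0.315 -0.854
outer loop
vertex 1.638 4.523 -3.975
vertex 3.331 3.896 -3.384
vertex 1.375 3.251 -4.572
endloop
endfacet
facet normal -0.670 0.728 0.144
outer loop
vertex -3.023 -1.418 1.756
vertex -3.711 -1.961 1.3
vertex -3.587 -2.04 2.277
endloop
endfacet
facet normal -0.183 0.724 0.666
outer loop
vertex -3.023 -1.418 1.756
vertex -3.587 -2.04 2.277
vertex -2.62 -1.972 2.469
endloop
endfacet
facet normal 0.459 0.808 0.368
outer loop
vertex -3.023 -1.418 1.756
vertex -2.62 -1.972 2.469
vertex -2.146 -1.85 1.61
endloop
endfacet
facet normal 0.370 0.866 -0.337
outer loop
vertex -3.023 -1.418 1.756
vertex -2.146 -1.85 1.61
vertex -2.821 -1.843 0.887
endloop
endfacet
facet normal -0.329 0.816 -0.475
outer loop
vertex -3.023 -1.418 1.756
vertex -2.821 -1.843 0.887
vertex -3.711 -1.961 1.3
endloop
endfacet
facet normal -0.200 0.081 0.976
outer loop
vertex -2.62 -1.972 2.469
vertex -3.587 -2.04 2.277
vertex -3.059 -2.857 2.453
endloop
endfacet
facet normal -0.987 0.090 0.133
outer loop
vertex -3.587 -2.04 2.277
vertex -3.711 -1.961 1.3
vertex -3.734 -2.85 1.73
endloop
endfacet
facet normal -0.435 0.231 -0.870
outer loop
vertex -3.711 -1.961 1.3
vertex -2.821 -1.843 0.887
vertex -3.26 -2.728 0.871
endloop
endfacet
facet normal 0.696 0.311 -0.647
outer loop
vertex -2.821 -1.843 0.887
vertex -2.146 -1.85 1.61
vertex -2.293 -2.66 1.063
endloop
endfacet
facet normal 0.841 0.218 0.495
outer loop
vertex -2.146 -1.85 1.61
vertex -2.62 -1.972 2.469
vertex -2.169 -2.739 2.04
endloop
endfacet
facet normal -0.370 -0.866 0.337
outer loop
vertex -2.857 -3.282 1.584
vertex -3.059 -2.857 2.453
vertex -3.734 -2.85 1.73
endloop
endfacet
facet normal -0.459 -0.808 -0.368
outer loop
vertex -2.857 -3.282 1.584
vertex -3.734 -2.85 1.73
vertex -3.26 -2.728 0.871
endloop
endfacet
facet normal 0.183 -0.724 -0.666
outer loop
vertex -2.857 -3.282 1.584
vertex -3.26 -2.728 0.871
vertex -2.293 -2.66 1.063
endloop
endfacet
facet normal 0.670 -0.728 -0.144
outer loop
vertex -2.857 -3.282 1.584
vertex -2.293 -2.66 1.063
vertex -2.169 -2.739 2.04
endloop
endfacet
facet normal 0.329 -0.816 0.475
outer loop
vertex -2.857 -3.282 1.584
vertex -2.169 -2.739 2.04
vertex -3.059 -2.857 2.453
endloop
endfacet
facet normal -0.696 -0.311 0.647
outer loop
vertex -3.734 -2.85 1.73
vertex -3.059 -2.857 2.453
vertex -3.587 -2.04 2.277
endloop
endfacet
facet normal -0.841 -0.218 -0.495
outer loop
vertex -3.26 -2.728 0.871
vertex -3.734 -2.85 1.73
vertex -3.711 -1.961 1.3
endloop
endfacet
facet normal 0.200 -0.081 -0.976
outer loop
vertex -2.293 -2.66 1.063
vertex -3.26 -2.728 0.871
vertex -2.821 -1.843 0.887
endloop
endfacet
facet normal 0.987 -0.090 -0.133
outer loop
vertex -2.169 -2.739 2.04
vertex -2.293 -2.66 1.063
vertex -2.146 -1.85 1.61
endloop
endfacet
facet normal 0.435 -0.231 0.870
outer loop
vertex -3.059 -2.857 2.453
vertex -2.169 -2.739 2.04
vertex -2.62 -1.972 2.469
endloop
endfacet

endsolid


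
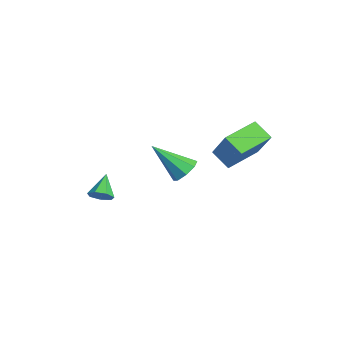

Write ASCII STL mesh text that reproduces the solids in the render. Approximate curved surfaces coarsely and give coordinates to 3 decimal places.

solid 
facet normal 0.713 -0.354 -0.605
outer loop
vertex -2.614 -1.642 -0.811
vertex -2.849 -1.355 -1.256
vertex -2.443 -1.174 -0.883
endloop
endfacet
facet normal 0.280 0.045 0.959
outer loop
vertex -2.614 -1.642 -0.811
vertex -2.443 -1.174 -0.883
vertex -3.711 -0.925 -0.524
endloop
endfacet
facet normal 0.713 -0.356 -0.604
outer loop
vertex -2.443 -1.174 -0.883
vertex -2.849 -1.355 -1.256
vertex -2.577 -0.842 -1.237
endloop
endfacet
facet normal 0.312 0.749 0.584
outer loop
vertex -2.443 -1.174 -0.883
vertex -2.577 -0.842 -1.237
vertex -3.711 -0.925 -0.524
endloop
endfacet
facet normal 0.712 -0.355 -0.606
outer loop
vertex -2.577 -0.842 -1.237
vertex -2.849 -1.355 -1.256
vertex -2.917 -0.896 -1.605
endloop
endfacet
facet normal -0.104 0.993 -0.050
outer loop
vertex -2.577 -0.842 -1.237
vertex -2.917 -0.896 -1.605
vertex -3.711 -0.925 -0.524
endloop
endfacet
facet normal 0.712 -0.355 -0.605
outer loop
vertex -2.917 -0.896 -1.605
vertex -2.849 -1.355 -1.256
vertex -3.205 -1.295 -1.71
endloop
endfacet
facet normal -0.655 0.595 -0.465
outer loop
vertex -2.917 -0.896 -1.605
vertex -3.205 -1.295 -1.71
vertex -3.711 -0.925 -0.524
endloop
endfacet
facet normal 0.713 -0.354 -0.606
outer loop
vertex -3.205 -1.295 -1.71
vertex -2.849 -1.355 -1.256
vertex -3.225 -1.739 -1.474
endloop
endfacet
facet normal -0.926 -0.144 -0.350
outer loop
vertex -3.205 -1.295 -1.71
vertex -3.225 -1.739 -1.474
vertex -3.711 -0.925 -0.524
endloop
endfacet
facet normal 0.713 -0.355 -0.604
outer loop
vertex -3.225 -1.739 -1.474
vertex -2.849 -1.355 -1.256
vertex -2.962 -1.893 -1.073
endloop
endfacet
facet normal -0.712 -0.670 0.210
outer loop
vertex -3.225 -1.739 -1.474
vertex -2.962 -1.893 -1.073
vertex -3.711 -0.925 -0.524
endloop
endfacet
facet normal 0.712 -0.355 -0.605
outer loop
vertex -2.962 -1.893 -1.073
vertex -2.849 -1.355 -1.256
vertex -2.614 -1.642 -0.811
endloop
endfacet
facet normal -0.175 -0.585 0.792
outer loop
vertex -2.962 -1.893 -1.073
vertex -2.614 -1.642 -0.811
vertex -3.711 -0.925 -0.524
endloop
endfacet
facet normal -0.566 -0.143 -0.812
outer loop
vertex 1.135 2.284 3.311
vertex 0.409 3.674 3.572
vertex 1.814 2.743 2.756
endloop
endfacet
facet normal 0.457 -0.874 -0.164
outer loop
vertex 2.771 2.986 4.128
vertex 1.135 2.284 3.311
vertex 1.814 2.743 2.756
endloop
endfacet
facet normal -0.566 -0.143 -0.812
outer loop
vertex 1.814 2.743 2.756
vertex 0.409 3.674 3.572
vertex 1.088 4.133 3.017
endloop
endfacet
facet normal 0.686 0.464 -0.561
outer loop
vertex 1.088 4.133 3.017
vertex 2.771 2.986 4.128
vertex 1.814 2.743 2.756
endloop
endfacet
facet normal -0.686 -0.464 0.561
outer loop
vertex 1.135 2.284 3.311
vertex 1.366 3.917 4.944
vertex 0.409 3.674 3.572
endloop
endfacet
facet normal 0.457 -0.874 -0.164
outer loop
vertex 2.092 2.527 4.683
vertex 1.135 2.284 3.311
vertex 2.771 2.986 4.128
endloop
endfacet
facet normal -0.686 -0.464 0.561
outer loop
vertex 2.092 2.527 4.683
vertex 1.366 3.917 4.944
vertex 1.135 2.284 3.311
endloop
endfacet
facet normal -0.457 0.874 0.164
outer loop
vertex 0.409 3.674 3.572
vertex 1.366 3.917 4.944
vertex 1.088 4.133 3.017
endloop
endfacet
facet normal 0.686 0.464 -0.561
outer loop
vertex 2.045 4.376 4.389
vertex 2.771 2.986 4.128
vertex 1.088 4.133 3.017
endloop
endfacet
facet normal -0.457 0.874 0.164
outer loop
vertex 1.088 4.133 3.017
vertex 1.366 3.917 4.944
vertex 2.045 4.376 4.389
endloop
endfacet
facet normal 0.566 0.143 0.812
outer loop
vertex 2.045 4.376 4.389
vertex 2.092 2.527 4.683
vertex 2.771 2.986 4.128
endloop
endfacet
facet normal 0.566 0.143 0.812
outer loop
vertex 1.366 3.917 4.944
vertex 2.092 2.527 4.683
vertex 2.045 4.376 4.389
endloop
endfacet
facet normal 0.339 0.656 -0.674
outer loop
vertex -0.632 1.708 0.98
vertex -1.279 1.83 0.773
vertex -0.86 2.102 1.249
endloop
endfacet
facet normal 0.684 -0.098 0.723
outer loop
vertex -0.632 1.708 0.98
vertex -0.86 2.102 1.249
vertex -1.921 0.59 2.047
endloop
endfacet
facet normal 0.338 0.658 -0.673
outer loop
vertex -0.86 2.102 1.249
vertex -1.279 1.83 0.773
vertex -1.333 2.336 1.24
endloop
endfacet
facet normal 0.164 0.368 0.915
outer loop
vertex -0.86 2.102 1.249
vertex -1.333 2.336 1.24
vertex -1.921 0.59 2.047
endloop
endfacet
facet normal 0.341 0.657 -0.673
outer loop
vertex -1.333 2.336 1.24
vertex -1.279 1.83 0.773
vertex -1.774 2.275 0.957
endloop
endfacet
facet normal -0.516 0.496 0.698
outer loop
vertex -1.333 2.336 1.24
vertex -1.774 2.275 0.957
vertex -1.921 0.59 2.047
endloop
endfacet
facet normal 0.339 0.656 -0.674
outer loop
vertex -1.774 2.275 0.957
vertex -1.279 1.83 0.773
vertex -1.926 1.953 0.567
endloop
endfacet
facet normal -0.957 0.212 0.198
outer loop
vertex -1.774 2.275 0.957
vertex -1.926 1.953 0.567
vertex -1.921 0.59 2.047
endloop
endfacet
facet normal 0.339 0.656 -0.674
outer loop
vertex -1.926 1.953 0.567
vertex -1.279 1.83 0.773
vertex -1.699 1.559 0.298
endloop
endfacet
facet normal -0.901 -0.320 -0.292
outer loop
vertex -1.926 1.953 0.567
vertex -1.699 1.559 0.298
vertex -1.921 0.59 2.047
endloop
endfacet
facet normal 0.338 0.657 -0.674
outer loop
vertex -1.699 1.559 0.298
vertex -1.279 1.83 0.773
vertex -1.226 1.325 0.307
endloop
endfacet
facet normal -0.380 -0.788 -0.485
outer loop
vertex -1.699 1.559 0.298
vertex -1.226 1.325 0.307
vertex -1.921 0.59 2.047
endloop
endfacet
facet normal 0.340 0.657 -0.673
outer loop
vertex -1.226 1.325 0.307
vertex -1.279 1.83 0.773
vertex -0.784 1.386 0.59
endloop
endfacet
facet normal 0.298 -0.916 -0.268
outer loop
vertex -1.226 1.325 0.307
vertex -0.784 1.386 0.59
vertex -1.921 0.59 2.047
endloop
endfacet
facet normal 0.339 0.656 -0.674
outer loop
vertex -0.784 1.386 0.59
vertex -1.279 1.83 0.773
vertex -0.632 1.708 0.98
endloop
endfacet
facet normal 0.740 -0.631 0.233
outer loop
vertex -0.784 1.386 0.59
vertex -0.632 1.708 0.98
vertex -1.921 0.59 2.047
endloop
endfacet

endsolid


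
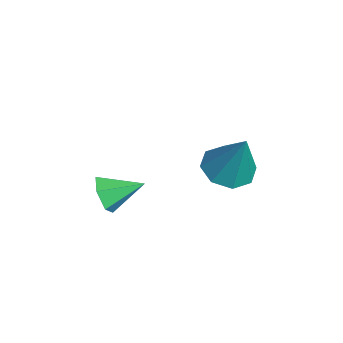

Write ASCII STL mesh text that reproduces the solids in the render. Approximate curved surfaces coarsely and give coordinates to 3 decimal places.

solid 
facet normal -0.367 -0.200 -0.908
outer loop
vertex -2.93 3.122 1.25
vertex -3.869 3.179 1.617
vertex -3.22 3.837 1.21
endloop
endfacet
facet normal 0.927 0.375 -0.013
outer loop
vertex -2.93 3.122 1.25
vertex -3.22 3.837 1.21
vertex -3.091 3.601 3.543
endloop
endfacet
facet normal -0.368 -0.199 -0.908
outer loop
vertex -3.22 3.837 1.21
vertex -3.869 3.179 1.617
vertex -3.89 4.167 1.409
endloop
endfacet
facet normal 0.456 0.887 0.065
outer loop
vertex -3.22 3.837 1.21
vertex -3.89 4.167 1.409
vertex -3.091 3.601 3.543
endloop
endfacet
facet normal -0.367 -0.199 -0.909
outer loop
vertex -3.89 4.167 1.409
vertex -3.869 3.179 1.617
vertex -4.548 3.918 1.729
endloop
endfacet
facet normal -0.196 0.927 0.319
outer loop
vertex -3.89 4.167 1.409
vertex -4.548 3.918 1.729
vertex -3.091 3.601 3.543
endloop
endfacet
facet normal -0.367 -0.199 -0.909
outer loop
vertex -4.548 3.918 1.729
vertex -3.869 3.179 1.617
vertex -4.809 3.236 1.984
endloop
endfacet
facet normal -0.645 0.472 0.601
outer loop
vertex -4.548 3.918 1.729
vertex -4.809 3.236 1.984
vertex -3.091 3.601 3.543
endloop
endfacet
facet normal -0.367 -0.200 -0.909
outer loop
vertex -4.809 3.236 1.984
vertex -3.869 3.179 1.617
vertex -4.519 2.521 2.024
endloop
endfacet
facet normal -0.631 -0.214 0.746
outer loop
vertex -4.809 3.236 1.984
vertex -4.519 2.521 2.024
vertex -3.091 3.601 3.543
endloop
endfacet
facet normal -0.367 -0.199 -0.909
outer loop
vertex -4.519 2.521 2.024
vertex -3.869 3.179 1.617
vertex -3.848 2.191 1.825
endloop
endfacet
facet normal -0.160 -0.727 0.667
outer loop
vertex -4.519 2.521 2.024
vertex -3.848 2.191 1.825
vertex -3.091 3.601 3.543
endloop
endfacet
facet normal -0.367 -0.199 -0.909
outer loop
vertex -3.848 2.191 1.825
vertex -3.869 3.179 1.617
vertex -3.19 2.44 1.505
endloop
endfacet
facet normal 0.491 -0.767 0.413
outer loop
vertex -3.848 2.191 1.825
vertex -3.19 2.44 1.505
vertex -3.091 3.601 3.543
endloop
endfacet
facet normal -0.367 -0.200 -0.908
outer loop
vertex -3.19 2.44 1.505
vertex -3.869 3.179 1.617
vertex -2.93 3.122 1.25
endloop
endfacet
facet normal 0.942 -0.310 0.131
outer loop
vertex -3.19 2.44 1.505
vertex -2.93 3.122 1.25
vertex -3.091 3.601 3.543
endloop
endfacet
facet normal -0.150 -0.913 -0.380
outer loop
vertex -3.081 -0.937 0.522
vertex -3.44 -1.161 1.201
vertex -3.871 -0.843 0.607
endloop
endfacet
facet normal 0.016 0.743 -0.669
outer loop
vertex -3.081 -0.937 0.522
vertex -3.871 -0.843 0.607
vertex -3.22 0.181 1.759
endloop
endfacet
facet normal -0.150 -0.913 -0.380
outer loop
vertex -3.871 -0.843 0.607
vertex -3.44 -1.161 1.201
vertex -4.23 -1.067 1.286
endloop
endfacet
facet normal -0.733 0.658 -0.171
outer loop
vertex -3.871 -0.843 0.607
vertex -4.23 -1.067 1.286
vertex -3.22 0.181 1.759
endloop
endfacet
facet normal -0.149 -0.913 -0.380
outer loop
vertex -4.23 -1.067 1.286
vertex -3.44 -1.161 1.201
vertex -3.798 -1.385 1.88
endloop
endfacet
facet normal -0.686 0.304 0.661
outer loop
vertex -4.23 -1.067 1.286
vertex -3.798 -1.385 1.88
vertex -3.22 0.181 1.759
endloop
endfacet
facet normal -0.149 -0.913 -0.380
outer loop
vertex -3.798 -1.385 1.88
vertex -3.44 -1.161 1.201
vertex -3.008 -1.479 1.795
endloop
endfacet
facet normal 0.111 0.036 0.993
outer loop
vertex -3.798 -1.385 1.88
vertex -3.008 -1.479 1.795
vertex -3.22 0.181 1.759
endloop
endfacet
facet normal -0.149 -0.913 -0.380
outer loop
vertex -3.008 -1.479 1.795
vertex -3.44 -1.161 1.201
vertex -2.65 -1.255 1.116
endloop
endfacet
facet normal 0.861 0.121 0.494
outer loop
vertex -3.008 -1.479 1.795
vertex -2.65 -1.255 1.116
vertex -3.22 0.181 1.759
endloop
endfacet
facet normal -0.150 -0.913 -0.380
outer loop
vertex -2.65 -1.255 1.116
vertex -3.44 -1.161 1.201
vertex -3.081 -0.937 0.522
endloop
endfacet
facet normal 0.814 0.474 -0.337
outer loop
vertex -2.65 -1.255 1.116
vertex -3.081 -0.937 0.522
vertex -3.22 0.181 1.759
endloop
endfacet

endsolid


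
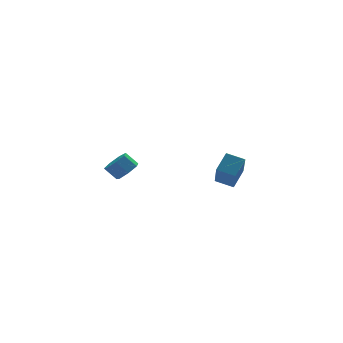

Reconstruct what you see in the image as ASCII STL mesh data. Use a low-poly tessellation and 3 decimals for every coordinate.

solid 
facet normal 0.567 -0.412 -0.713
outer loop
vertex -1.187 3.782 0.264
vertex -1.868 3.608 -0.177
vertex -1.398 4.292 -0.198
endloop
endfacet
facet normal 0.770 0.573 0.281
outer loop
vertex -1.187 3.782 0.264
vertex -1.398 4.292 -0.198
vertex -1.771 4.206 0.999
endloop
endfacet
facet normal 0.769 0.574 0.281
outer loop
vertex -1.771 4.206 0.999
vertex -1.398 4.292 -0.198
vertex -1.983 4.716 0.537
endloop
endfacet
facet normal -0.568 0.410 0.714
outer loop
vertex -1.771 4.206 0.999
vertex -1.983 4.716 0.537
vertex -2.452 4.032 0.557
endloop
endfacet
facet normal 0.568 -0.412 -0.713
outer loop
vertex -1.398 4.292 -0.198
vertex -1.868 3.608 -0.177
vertex -1.963 4.287 -0.645
endloop
endfacet
facet normal 0.250 0.911 -0.327
outer loop
vertex -1.398 4.292 -0.198
vertex -1.963 4.287 -0.645
vertex -1.983 4.716 0.537
endloop
endfacet
facet normal 0.250 0.911 -0.327
outer loop
vertex -1.983 4.716 0.537
vertex -1.963 4.287 -0.645
vertex -2.548 4.711 0.09
endloop
endfacet
facet normal -0.568 0.410 0.713
outer loop
vertex -1.983 4.716 0.537
vertex -2.548 4.711 0.09
vertex -2.452 4.032 0.557
endloop
endfacet
facet normal 0.568 -0.412 -0.713
outer loop
vertex -1.963 4.287 -0.645
vertex -1.868 3.608 -0.177
vertex -2.456 3.771 -0.74
endloop
endfacet
facet normal -0.457 0.563 -0.689
outer loop
vertex -1.963 4.287 -0.645
vertex -2.456 3.771 -0.74
vertex -2.548 4.711 0.09
endloop
endfacet
facet normal -0.457 0.563 -0.689
outer loop
vertex -2.548 4.711 0.09
vertex -2.456 3.771 -0.74
vertex -3.041 4.195 -0.005
endloop
endfacet
facet normal -0.567 0.411 0.714
outer loop
vertex -2.548 4.711 0.09
vertex -3.041 4.195 -0.005
vertex -2.452 4.032 0.557
endloop
endfacet
facet normal 0.568 -0.411 -0.713
outer loop
vertex -2.456 3.771 -0.74
vertex -1.868 3.608 -0.177
vertex -2.506 3.132 -0.411
endloop
endfacet
facet normal -0.820 -0.210 -0.532
outer loop
vertex -2.456 3.771 -0.74
vertex -2.506 3.132 -0.411
vertex -3.041 4.195 -0.005
endloop
endfacet
facet normal -0.820 -0.210 -0.532
outer loop
vertex -3.041 4.195 -0.005
vertex -2.506 3.132 -0.411
vertex -3.091 3.556 0.324
endloop
endfacet
facet normal -0.567 0.412 0.714
outer loop
vertex -3.041 4.195 -0.005
vertex -3.091 3.556 0.324
vertex -2.452 4.032 0.557
endloop
endfacet
facet normal 0.568 -0.411 -0.713
outer loop
vertex -2.506 3.132 -0.411
vertex -1.868 3.608 -0.177
vertex -2.075 2.852 0.094
endloop
endfacet
facet normal -0.565 -0.824 0.026
outer loop
vertex -2.506 3.132 -0.411
vertex -2.075 2.852 0.094
vertex -3.091 3.556 0.324
endloop
endfacet
facet normal -0.566 -0.824 0.024
outer loop
vertex -3.091 3.556 0.324
vertex -2.075 2.852 0.094
vertex -2.66 3.275 0.828
endloop
endfacet
facet normal -0.567 0.411 0.714
outer loop
vertex -3.091 3.556 0.324
vertex -2.66 3.275 0.828
vertex -2.452 4.032 0.557
endloop
endfacet
facet normal 0.567 -0.411 -0.714
outer loop
vertex -2.075 2.852 0.094
vertex -1.868 3.608 -0.177
vertex -1.488 3.141 0.394
endloop
endfacet
facet normal 0.115 -0.818 0.563
outer loop
vertex -2.075 2.852 0.094
vertex -1.488 3.141 0.394
vertex -2.66 3.275 0.828
endloop
endfacet
facet normal 0.115 -0.819 0.563
outer loop
vertex -2.66 3.275 0.828
vertex -1.488 3.141 0.394
vertex -2.073 3.564 1.129
endloop
endfacet
facet normal -0.568 0.411 0.713
outer loop
vertex -2.66 3.275 0.828
vertex -2.073 3.564 1.129
vertex -2.452 4.032 0.557
endloop
endfacet
facet normal 0.567 -0.411 -0.714
outer loop
vertex -1.488 3.141 0.394
vertex -1.868 3.608 -0.177
vertex -1.187 3.782 0.264
endloop
endfacet
facet normal 0.709 -0.196 0.677
outer loop
vertex -1.488 3.141 0.394
vertex -1.187 3.782 0.264
vertex -2.073 3.564 1.129
endloop
endfacet
facet normal 0.709 -0.197 0.677
outer loop
vertex -2.073 3.564 1.129
vertex -1.187 3.782 0.264
vertex -1.771 4.206 0.999
endloop
endfacet
facet normal -0.568 0.411 0.713
outer loop
vertex -2.073 3.564 1.129
vertex -1.771 4.206 0.999
vertex -2.452 4.032 0.557
endloop
endfacet
facet normal -0.756 0.588 0.286
outer loop
vertex 0.549 -3.649 2.893
vertex 1.354 -2.996 3.677
vertex 0.969 -2.389 1.412
endloop
endfacet
facet normal -0.619 -0.503 -0.603
outer loop
vertex 1.786 -3.024 1.103
vertex 0.549 -3.649 2.893
vertex 0.969 -2.389 1.412
endloop
endfacet
facet normal -0.756 0.588 0.286
outer loop
vertex 0.969 -2.389 1.412
vertex 1.354 -2.996 3.677
vertex 1.774 -1.735 2.196
endloop
endfacet
facet normal 0.211 0.633 -0.745
outer loop
vertex 1.774 -1.735 2.196
vertex 1.786 -3.024 1.103
vertex 0.969 -2.389 1.412
endloop
endfacet
facet normal -0.211 -0.634 0.744
outer loop
vertex 0.549 -3.649 2.893
vertex 2.171 -3.631 3.368
vertex 1.354 -2.996 3.677
endloop
endfacet
facet normal -0.619 -0.502 -0.603
outer loop
vertex 1.366 -4.285 2.584
vertex 0.549 -3.649 2.893
vertex 1.786 -3.024 1.103
endloop
endfacet
facet normal -0.211 -0.633 0.745
outer loop
vertex 1.366 -4.285 2.584
vertex 2.171 -3.631 3.368
vertex 0.549 -3.649 2.893
endloop
endfacet
facet normal 0.619 0.503 0.604
outer loop
vertex 1.354 -2.996 3.677
vertex 2.171 -3.631 3.368
vertex 1.774 -1.735 2.196
endloop
endfacet
facet normal 0.211 0.633 -0.745
outer loop
vertex 2.591 -2.371 1.887
vertex 1.786 -3.024 1.103
vertex 1.774 -1.735 2.196
endloop
endfacet
facet normal 0.619 0.503 0.603
outer loop
vertex 1.774 -1.735 2.196
vertex 2.171 -3.631 3.368
vertex 2.591 -2.371 1.887
endloop
endfacet
facet normal 0.756 -0.588 -0.286
outer loop
vertex 2.591 -2.371 1.887
vertex 1.366 -4.285 2.584
vertex 1.786 -3.024 1.103
endloop
endfacet
facet normal 0.756 -0.588 -0.286
outer loop
vertex 2.171 -3.631 3.368
vertex 1.366 -4.285 2.584
vertex 2.591 -2.371 1.887
endloop
endfacet

endsolid


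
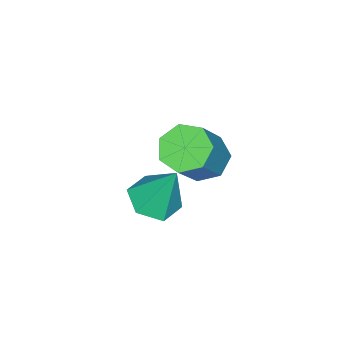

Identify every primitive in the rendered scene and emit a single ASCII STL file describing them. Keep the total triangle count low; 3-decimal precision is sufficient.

solid 
facet normal 0.020 -0.413 -0.910
outer loop
vertex 2.012 0.558 0.09
vertex 1.46 -0.161 0.404
vertex 1.056 0.628 0.037
endloop
endfacet
facet normal 0.075 0.997 -0.028
outer loop
vertex 2.012 0.558 0.09
vertex 1.056 0.628 0.037
vertex 1.42 0.661 2.216
endloop
endfacet
facet normal 0.021 -0.413 -0.911
outer loop
vertex 1.056 0.628 0.037
vertex 1.46 -0.161 0.404
vertex 0.504 -0.092 0.351
endloop
endfacet
facet normal -0.763 0.636 0.118
outer loop
vertex 1.056 0.628 0.037
vertex 0.504 -0.092 0.351
vertex 1.42 0.661 2.216
endloop
endfacet
facet normal 0.021 -0.414 -0.910
outer loop
vertex 0.504 -0.092 0.351
vertex 1.46 -0.161 0.404
vertex 0.909 -0.881 0.719
endloop
endfacet
facet normal -0.844 -0.202 0.496
outer loop
vertex 0.504 -0.092 0.351
vertex 0.909 -0.881 0.719
vertex 1.42 0.661 2.216
endloop
endfacet
facet normal 0.020 -0.414 -0.910
outer loop
vertex 0.909 -0.881 0.719
vertex 1.46 -0.161 0.404
vertex 1.865 -0.951 0.772
endloop
endfacet
facet normal -0.090 -0.678 0.729
outer loop
vertex 0.909 -0.881 0.719
vertex 1.865 -0.951 0.772
vertex 1.42 0.661 2.216
endloop
endfacet
facet normal 0.020 -0.414 -0.910
outer loop
vertex 1.865 -0.951 0.772
vertex 1.46 -0.161 0.404
vertex 2.416 -0.231 0.457
endloop
endfacet
facet normal 0.748 -0.317 0.584
outer loop
vertex 1.865 -0.951 0.772
vertex 2.416 -0.231 0.457
vertex 1.42 0.661 2.216
endloop
endfacet
facet normal 0.020 -0.413 -0.910
outer loop
vertex 2.416 -0.231 0.457
vertex 1.46 -0.161 0.404
vertex 2.012 0.558 0.09
endloop
endfacet
facet normal 0.829 0.520 0.206
outer loop
vertex 2.416 -0.231 0.457
vertex 2.012 0.558 0.09
vertex 1.42 0.661 2.216
endloop
endfacet
facet normal -0.615 -0.051 -0.787
outer loop
vertex -1.576 -0.46 -1.524
vertex -2.32 -0.686 -0.928
vertex -2.019 0.199 -1.221
endloop
endfacet
facet normal 0.592 0.629 -0.503
outer loop
vertex -1.576 -0.46 -1.524
vertex -2.019 0.199 -1.221
vertex -0.236 -0.348 0.192
endloop
endfacet
facet normal 0.592 0.629 -0.503
outer loop
vertex -0.236 -0.348 0.192
vertex -2.019 0.199 -1.221
vertex -0.679 0.311 0.495
endloop
endfacet
facet normal 0.615 0.051 0.787
outer loop
vertex -0.236 -0.348 0.192
vertex -0.679 0.311 0.495
vertex -0.98 -0.574 0.788
endloop
endfacet
facet normal -0.615 -0.051 -0.787
outer loop
vertex -2.019 0.199 -1.221
vertex -2.32 -0.686 -0.928
vertex -2.689 0.192 -0.697
endloop
endfacet
facet normal -0.038 0.999 -0.035
outer loop
vertex -2.019 0.199 -1.221
vertex -2.689 0.192 -0.697
vertex -0.679 0.311 0.495
endloop
endfacet
facet normal -0.038 0.999 -0.035
outer loop
vertex -0.679 0.311 0.495
vertex -2.689 0.192 -0.697
vertex -1.349 0.304 1.019
endloop
endfacet
facet normal 0.615 0.051 0.787
outer loop
vertex -0.679 0.311 0.495
vertex -1.349 0.304 1.019
vertex -0.98 -0.574 0.788
endloop
endfacet
facet normal -0.615 -0.051 -0.787
outer loop
vertex -2.689 0.192 -0.697
vertex -2.32 -0.686 -0.928
vertex -3.081 -0.477 -0.347
endloop
endfacet
facet normal -0.640 0.616 0.460
outer loop
vertex -2.689 0.192 -0.697
vertex -3.081 -0.477 -0.347
vertex -1.349 0.304 1.019
endloop
endfacet
facet normal -0.640 0.616 0.460
outer loop
vertex -1.349 0.304 1.019
vertex -3.081 -0.477 -0.347
vertex -1.741 -0.365 1.369
endloop
endfacet
facet normal 0.615 0.051 0.787
outer loop
vertex -1.349 0.304 1.019
vertex -1.741 -0.365 1.369
vertex -0.98 -0.574 0.788
endloop
endfacet
facet normal -0.615 -0.052 -0.787
outer loop
vertex -3.081 -0.477 -0.347
vertex -2.32 -0.686 -0.928
vertex -2.9 -1.303 -0.434
endloop
endfacet
facet normal -0.760 -0.231 0.608
outer loop
vertex -3.081 -0.477 -0.347
vertex -2.9 -1.303 -0.434
vertex -1.741 -0.365 1.369
endloop
endfacet
facet normal -0.759 -0.231 0.608
outer loop
vertex -1.741 -0.365 1.369
vertex -2.9 -1.303 -0.434
vertex -1.56 -1.191 1.281
endloop
endfacet
facet normal 0.615 0.051 0.787
outer loop
vertex -1.741 -0.365 1.369
vertex -1.56 -1.191 1.281
vertex -0.98 -0.574 0.788
endloop
endfacet
facet normal -0.615 -0.052 -0.787
outer loop
vertex -2.9 -1.303 -0.434
vertex -2.32 -0.686 -0.928
vertex -2.282 -1.665 -0.893
endloop
endfacet
facet normal -0.307 -0.903 0.299
outer loop
vertex -2.9 -1.303 -0.434
vertex -2.282 -1.665 -0.893
vertex -1.56 -1.191 1.281
endloop
endfacet
facet normal -0.307 -0.903 0.299
outer loop
vertex -1.56 -1.191 1.281
vertex -2.282 -1.665 -0.893
vertex -0.942 -1.553 0.822
endloop
endfacet
facet normal 0.615 0.051 0.787
outer loop
vertex -1.56 -1.191 1.281
vertex -0.942 -1.553 0.822
vertex -0.98 -0.574 0.788
endloop
endfacet
facet normal -0.615 -0.052 -0.787
outer loop
vertex -2.282 -1.665 -0.893
vertex -2.32 -0.686 -0.928
vertex -1.693 -1.289 -1.378
endloop
endfacet
facet normal 0.377 -0.896 -0.236
outer loop
vertex -2.282 -1.665 -0.893
vertex -1.693 -1.289 -1.378
vertex -0.942 -1.553 0.822
endloop
endfacet
facet normal 0.376 -0.896 -0.236
outer loop
vertex -0.942 -1.553 0.822
vertex -1.693 -1.289 -1.378
vertex -0.353 -1.178 0.337
endloop
endfacet
facet normal 0.615 0.051 0.787
outer loop
vertex -0.942 -1.553 0.822
vertex -0.353 -1.178 0.337
vertex -0.98 -0.574 0.788
endloop
endfacet
facet normal -0.615 -0.052 -0.787
outer loop
vertex -1.693 -1.289 -1.378
vertex -2.32 -0.686 -0.928
vertex -1.576 -0.46 -1.524
endloop
endfacet
facet normal 0.776 -0.214 -0.593
outer loop
vertex -1.693 -1.289 -1.378
vertex -1.576 -0.46 -1.524
vertex -0.353 -1.178 0.337
endloop
endfacet
facet normal 0.777 -0.213 -0.593
outer loop
vertex -0.353 -1.178 0.337
vertex -1.576 -0.46 -1.524
vertex -0.236 -0.348 0.192
endloop
endfacet
facet normal 0.615 0.051 0.787
outer loop
vertex -0.353 -1.178 0.337
vertex -0.236 -0.348 0.192
vertex -0.98 -0.574 0.788
endloop
endfacet

endsolid


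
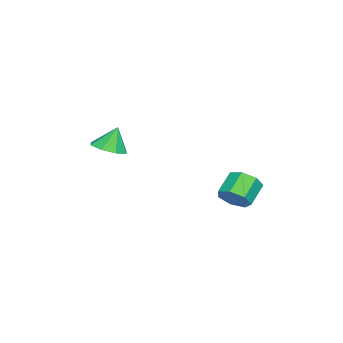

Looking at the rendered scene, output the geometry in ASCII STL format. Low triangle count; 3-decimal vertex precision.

solid 
facet normal 0.210 -0.272 -0.939
outer loop
vertex 3.609 -3.718 3.384
vertex 2.659 -3.654 3.153
vertex 3.418 -3.034 3.143
endloop
endfacet
facet normal 0.683 0.405 0.607
outer loop
vertex 3.609 -3.718 3.384
vertex 3.418 -3.034 3.143
vertex 2.361 -3.266 4.487
endloop
endfacet
facet normal 0.210 -0.272 -0.939
outer loop
vertex 3.418 -3.034 3.143
vertex 2.659 -3.654 3.153
vertex 2.783 -2.713 2.908
endloop
endfacet
facet normal 0.299 0.873 0.386
outer loop
vertex 3.418 -3.034 3.143
vertex 2.783 -2.713 2.908
vertex 2.361 -3.266 4.487
endloop
endfacet
facet normal 0.210 -0.272 -0.939
outer loop
vertex 2.783 -2.713 2.908
vertex 2.659 -3.654 3.153
vertex 2.075 -2.943 2.816
endloop
endfacet
facet normal -0.328 0.916 0.233
outer loop
vertex 2.783 -2.713 2.908
vertex 2.075 -2.943 2.816
vertex 2.361 -3.266 4.487
endloop
endfacet
facet normal 0.210 -0.273 -0.939
outer loop
vertex 2.075 -2.943 2.816
vertex 2.659 -3.654 3.153
vertex 1.709 -3.589 2.922
endloop
endfacet
facet normal -0.827 0.508 0.240
outer loop
vertex 2.075 -2.943 2.816
vertex 1.709 -3.589 2.922
vertex 2.361 -3.266 4.487
endloop
endfacet
facet normal 0.210 -0.274 -0.939
outer loop
vertex 1.709 -3.589 2.922
vertex 2.659 -3.654 3.153
vertex 1.899 -4.273 3.164
endloop
endfacet
facet normal -0.909 -0.110 0.402
outer loop
vertex 1.709 -3.589 2.922
vertex 1.899 -4.273 3.164
vertex 2.361 -3.266 4.487
endloop
endfacet
facet normal 0.209 -0.273 -0.939
outer loop
vertex 1.899 -4.273 3.164
vertex 2.659 -3.654 3.153
vertex 2.535 -4.594 3.399
endloop
endfacet
facet normal -0.523 -0.580 0.624
outer loop
vertex 1.899 -4.273 3.164
vertex 2.535 -4.594 3.399
vertex 2.361 -3.266 4.487
endloop
endfacet
facet normal 0.210 -0.273 -0.939
outer loop
vertex 2.535 -4.594 3.399
vertex 2.659 -3.654 3.153
vertex 3.243 -4.365 3.491
endloop
endfacet
facet normal 0.101 -0.623 0.776
outer loop
vertex 2.535 -4.594 3.399
vertex 3.243 -4.365 3.491
vertex 2.361 -3.266 4.487
endloop
endfacet
facet normal 0.210 -0.274 -0.939
outer loop
vertex 3.243 -4.365 3.491
vertex 2.659 -3.654 3.153
vertex 3.609 -3.718 3.384
endloop
endfacet
facet normal 0.602 -0.214 0.769
outer loop
vertex 3.243 -4.365 3.491
vertex 3.609 -3.718 3.384
vertex 2.361 -3.266 4.487
endloop
endfacet
facet normal 0.752 -0.217 -0.623
outer loop
vertex 2.082 2.998 0.356
vertex 1.569 2.341 -0.034
vertex 1.635 3.23 -0.264
endloop
endfacet
facet normal 0.349 0.932 0.097
outer loop
vertex 2.082 2.998 0.356
vertex 1.635 3.23 -0.264
vertex 0.984 3.315 1.265
endloop
endfacet
facet normal 0.349 0.932 0.097
outer loop
vertex 0.984 3.315 1.265
vertex 1.635 3.23 -0.264
vertex 0.537 3.547 0.645
endloop
endfacet
facet normal -0.752 0.217 0.623
outer loop
vertex 0.984 3.315 1.265
vertex 0.537 3.547 0.645
vertex 0.471 2.659 0.874
endloop
endfacet
facet normal 0.752 -0.217 -0.622
outer loop
vertex 1.635 3.23 -0.264
vertex 1.569 2.341 -0.034
vertex 1.139 2.792 -0.711
endloop
endfacet
facet normal -0.220 0.808 -0.547
outer loop
vertex 1.635 3.23 -0.264
vertex 1.139 2.792 -0.711
vertex 0.537 3.547 0.645
endloop
endfacet
facet normal -0.219 0.808 -0.547
outer loop
vertex 0.537 3.547 0.645
vertex 1.139 2.792 -0.711
vertex 0.041 3.11 0.198
endloop
endfacet
facet normal -0.752 0.216 0.623
outer loop
vertex 0.537 3.547 0.645
vertex 0.041 3.11 0.198
vertex 0.471 2.659 0.874
endloop
endfacet
facet normal 0.752 -0.217 -0.622
outer loop
vertex 1.139 2.792 -0.711
vertex 1.569 2.341 -0.034
vertex 0.966 2.016 -0.649
endloop
endfacet
facet normal -0.623 0.077 -0.779
outer loop
vertex 1.139 2.792 -0.711
vertex 0.966 2.016 -0.649
vertex 0.041 3.11 0.198
endloop
endfacet
facet normal -0.623 0.076 -0.778
outer loop
vertex 0.041 3.11 0.198
vertex 0.966 2.016 -0.649
vertex -0.131 2.333 0.26
endloop
endfacet
facet normal -0.752 0.216 0.623
outer loop
vertex 0.041 3.11 0.198
vertex -0.131 2.333 0.26
vertex 0.471 2.659 0.874
endloop
endfacet
facet normal 0.752 -0.217 -0.623
outer loop
vertex 0.966 2.016 -0.649
vertex 1.569 2.341 -0.034
vertex 1.248 1.484 -0.123
endloop
endfacet
facet normal -0.557 -0.714 -0.424
outer loop
vertex 0.966 2.016 -0.649
vertex 1.248 1.484 -0.123
vertex -0.131 2.333 0.26
endloop
endfacet
facet normal -0.557 -0.713 -0.425
outer loop
vertex -0.131 2.333 0.26
vertex 1.248 1.484 -0.123
vertex 0.15 1.801 0.785
endloop
endfacet
facet normal -0.752 0.217 0.622
outer loop
vertex -0.131 2.333 0.26
vertex 0.15 1.801 0.785
vertex 0.471 2.659 0.874
endloop
endfacet
facet normal 0.752 -0.217 -0.623
outer loop
vertex 1.248 1.484 -0.123
vertex 1.569 2.341 -0.034
vertex 1.771 1.598 0.469
endloop
endfacet
facet normal -0.072 -0.966 0.250
outer loop
vertex 1.248 1.484 -0.123
vertex 1.771 1.598 0.469
vertex 0.15 1.801 0.785
endloop
endfacet
facet normal -0.072 -0.966 0.249
outer loop
vertex 0.15 1.801 0.785
vertex 1.771 1.598 0.469
vertex 0.673 1.915 1.378
endloop
endfacet
facet normal -0.752 0.217 0.622
outer loop
vertex 0.15 1.801 0.785
vertex 0.673 1.915 1.378
vertex 0.471 2.659 0.874
endloop
endfacet
facet normal 0.752 -0.217 -0.623
outer loop
vertex 1.771 1.598 0.469
vertex 1.569 2.341 -0.034
vertex 2.142 2.272 0.682
endloop
endfacet
facet normal 0.468 -0.490 0.736
outer loop
vertex 1.771 1.598 0.469
vertex 2.142 2.272 0.682
vertex 0.673 1.915 1.378
endloop
endfacet
facet normal 0.468 -0.490 0.736
outer loop
vertex 0.673 1.915 1.378
vertex 2.142 2.272 0.682
vertex 1.044 2.589 1.591
endloop
endfacet
facet normal -0.752 0.217 0.622
outer loop
vertex 0.673 1.915 1.378
vertex 1.044 2.589 1.591
vertex 0.471 2.659 0.874
endloop
endfacet
facet normal 0.752 -0.217 -0.623
outer loop
vertex 2.142 2.272 0.682
vertex 1.569 2.341 -0.034
vertex 2.082 2.998 0.356
endloop
endfacet
facet normal 0.655 0.354 0.668
outer loop
vertex 2.142 2.272 0.682
vertex 2.082 2.998 0.356
vertex 1.044 2.589 1.591
endloop
endfacet
facet normal 0.655 0.354 0.668
outer loop
vertex 1.044 2.589 1.591
vertex 2.082 2.998 0.356
vertex 0.984 3.315 1.265
endloop
endfacet
facet normal -0.752 0.217 0.622
outer loop
vertex 1.044 2.589 1.591
vertex 0.984 3.315 1.265
vertex 0.471 2.659 0.874
endloop
endfacet

endsolid
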